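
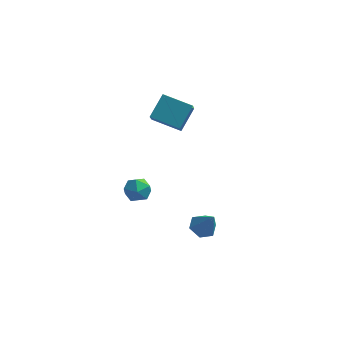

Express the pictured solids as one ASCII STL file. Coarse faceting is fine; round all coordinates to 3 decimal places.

solid 
facet normal -0.698 0.074 0.712
outer loop
vertex -3.692 -0.063 1.182
vertex -3.735 -0.734 1.21
vertex -3.298 -0.409 1.604
endloop
endfacet
facet normal -0.245 0.625 0.741
outer loop
vertex -3.692 -0.063 1.182
vertex -3.298 -0.409 1.604
vertex -3.044 0.106 1.254
endloop
endfacet
facet normal -0.262 0.959 0.109
outer loop
vertex -3.692 -0.063 1.182
vertex -3.044 0.106 1.254
vertex -3.325 0.099 0.642
endloop
endfacet
facet normal -0.726 0.614 -0.310
outer loop
vertex -3.692 -0.063 1.182
vertex -3.325 0.099 0.642
vertex -3.752 -0.42 0.615
endloop
endfacet
facet normal -0.996 0.066 0.064
outer loop
vertex -3.692 -0.063 1.182
vertex -3.752 -0.42 0.615
vertex -3.735 -0.734 1.21
endloop
endfacet
facet normal 0.412 0.364 0.835
outer loop
vertex -3.044 0.106 1.254
vertex -3.298 -0.409 1.604
vertex -2.688 -0.46 1.325
endloop
endfacet
facet normal -0.320 -0.526 0.788
outer loop
vertex -3.298 -0.409 1.604
vertex -3.735 -0.734 1.21
vertex -3.115 -0.979 1.298
endloop
endfacet
facet normal -0.802 -0.537 -0.261
outer loop
vertex -3.735 -0.734 1.21
vertex -3.752 -0.42 0.615
vertex -3.396 -0.986 0.686
endloop
endfacet
facet normal -0.366 0.346 -0.864
outer loop
vertex -3.752 -0.42 0.615
vertex -3.325 0.099 0.642
vertex -3.142 -0.471 0.336
endloop
endfacet
facet normal 0.384 0.904 -0.187
outer loop
vertex -3.325 0.099 0.642
vertex -3.044 0.106 1.254
vertex -2.705 -0.146 0.73
endloop
endfacet
facet normal 0.726 -0.614 0.310
outer loop
vertex -2.748 -0.817 0.758
vertex -2.688 -0.46 1.325
vertex -3.115 -0.979 1.298
endloop
endfacet
facet normal 0.262 -0.959 -0.109
outer loop
vertex -2.748 -0.817 0.758
vertex -3.115 -0.979 1.298
vertex -3.396 -0.986 0.686
endloop
endfacet
facet normal 0.245 -0.625 -0.741
outer loop
vertex -2.748 -0.817 0.758
vertex -3.396 -0.986 0.686
vertex -3.142 -0.471 0.336
endloop
endfacet
facet normal 0.698 -0.074 -0.712
outer loop
vertex -2.748 -0.817 0.758
vertex -3.142 -0.471 0.336
vertex -2.705 -0.146 0.73
endloop
endfacet
facet normal 0.996 -0.066 -0.064
outer loop
vertex -2.748 -0.817 0.758
vertex -2.705 -0.146 0.73
vertex -2.688 -0.46 1.325
endloop
endfacet
facet normal 0.366 -0.346 0.864
outer loop
vertex -3.115 -0.979 1.298
vertex -2.688 -0.46 1.325
vertex -3.298 -0.409 1.604
endloop
endfacet
facet normal -0.384 -0.904 0.187
outer loop
vertex -3.396 -0.986 0.686
vertex -3.115 -0.979 1.298
vertex -3.735 -0.734 1.21
endloop
endfacet
facet normal -0.412 -0.364 -0.835
outer loop
vertex -3.142 -0.471 0.336
vertex -3.396 -0.986 0.686
vertex -3.752 -0.42 0.615
endloop
endfacet
facet normal 0.320 0.526 -0.788
outer loop
vertex -2.705 -0.146 0.73
vertex -3.142 -0.471 0.336
vertex -3.325 0.099 0.642
endloop
endfacet
facet normal 0.802 0.537 0.261
outer loop
vertex -2.688 -0.46 1.325
vertex -2.705 -0.146 0.73
vertex -3.044 0.106 1.254
endloop
endfacet
facet normal -0.946 0.162 0.280
outer loop
vertex -2.75 2.883 4.574
vertex -2.874 3.938 3.543
vertex -3.15 2.01 3.729
endloop
endfacet
facet normal 0.084 -0.713 0.697
outer loop
vertex -1.826 1.782 3.337
vertex -2.75 2.883 4.574
vertex -3.15 2.01 3.729
endloop
endfacet
facet normal -0.946 0.163 0.281
outer loop
vertex -3.15 2.01 3.729
vertex -2.874 3.938 3.543
vertex -3.275 3.064 2.698
endloop
endfacet
facet normal -0.313 -0.683 -0.660
outer loop
vertex -3.275 3.064 2.698
vertex -1.826 1.782 3.337
vertex -3.15 2.01 3.729
endloop
endfacet
facet normal 0.313 0.682 0.661
outer loop
vertex -2.75 2.883 4.574
vertex -1.55 3.71 3.151
vertex -2.874 3.938 3.543
endloop
endfacet
facet normal 0.084 -0.712 0.697
outer loop
vertex -1.425 2.656 4.182
vertex -2.75 2.883 4.574
vertex -1.826 1.782 3.337
endloop
endfacet
facet normal 0.312 0.683 0.660
outer loop
vertex -1.425 2.656 4.182
vertex -1.55 3.71 3.151
vertex -2.75 2.883 4.574
endloop
endfacet
facet normal -0.084 0.712 -0.697
outer loop
vertex -2.874 3.938 3.543
vertex -1.55 3.71 3.151
vertex -3.275 3.064 2.698
endloop
endfacet
facet normal -0.312 -0.682 -0.661
outer loop
vertex -1.95 2.837 2.306
vertex -1.826 1.782 3.337
vertex -3.275 3.064 2.698
endloop
endfacet
facet normal -0.084 0.713 -0.696
outer loop
vertex -3.275 3.064 2.698
vertex -1.55 3.71 3.151
vertex -1.95 2.837 2.306
endloop
endfacet
facet normal 0.946 -0.163 -0.280
outer loop
vertex -1.95 2.837 2.306
vertex -1.425 2.656 4.182
vertex -1.826 1.782 3.337
endloop
endfacet
facet normal 0.946 -0.162 -0.280
outer loop
vertex -1.55 3.71 3.151
vertex -1.425 2.656 4.182
vertex -1.95 2.837 2.306
endloop
endfacet
facet normal -0.429 0.295 -0.854
outer loop
vertex -0.151 1.108 -2.305
vertex -0.662 0.747 -2.173
vertex -0.64 1.355 -1.974
endloop
endfacet
facet normal 0.613 0.684 0.396
outer loop
vertex -0.151 1.108 -2.305
vertex -0.64 1.355 -1.974
vertex -0.118 0.373 -1.087
endloop
endfacet
facet normal -0.429 0.295 -0.854
outer loop
vertex -0.64 1.355 -1.974
vertex -0.662 0.747 -2.173
vertex -1.151 0.994 -1.842
endloop
endfacet
facet normal -0.215 0.589 0.779
outer loop
vertex -0.64 1.355 -1.974
vertex -1.151 0.994 -1.842
vertex -0.118 0.373 -1.087
endloop
endfacet
facet normal -0.430 0.294 -0.854
outer loop
vertex -1.151 0.994 -1.842
vertex -0.662 0.747 -2.173
vertex -1.174 0.385 -2.04
endloop
endfacet
facet normal -0.656 -0.211 0.725
outer loop
vertex -1.151 0.994 -1.842
vertex -1.174 0.385 -2.04
vertex -0.118 0.373 -1.087
endloop
endfacet
facet normal -0.429 0.294 -0.854
outer loop
vertex -1.174 0.385 -2.04
vertex -0.662 0.747 -2.173
vertex -0.684 0.139 -2.371
endloop
endfacet
facet normal -0.269 -0.920 0.286
outer loop
vertex -1.174 0.385 -2.04
vertex -0.684 0.139 -2.371
vertex -0.118 0.373 -1.087
endloop
endfacet
facet normal -0.428 0.294 -0.855
outer loop
vertex -0.684 0.139 -2.371
vertex -0.662 0.747 -2.173
vertex -0.173 0.5 -2.503
endloop
endfacet
facet normal 0.558 -0.824 -0.096
outer loop
vertex -0.684 0.139 -2.371
vertex -0.173 0.5 -2.503
vertex -0.118 0.373 -1.087
endloop
endfacet
facet normal -0.428 0.294 -0.855
outer loop
vertex -0.173 0.5 -2.503
vertex -0.662 0.747 -2.173
vertex -0.151 1.108 -2.305
endloop
endfacet
facet normal 0.999 -0.023 -0.041
outer loop
vertex -0.173 0.5 -2.503
vertex -0.151 1.108 -2.305
vertex -0.118 0.373 -1.087
endloop
endfacet

endsolid


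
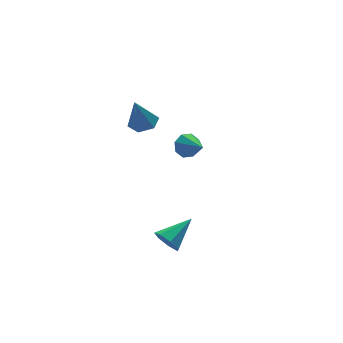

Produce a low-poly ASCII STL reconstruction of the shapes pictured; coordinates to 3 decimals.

solid 
facet normal -0.867 -0.208 -0.453
outer loop
vertex -1.127 -3.568 -2.751
vertex -1.425 -3.913 -2.022
vertex -1.48 -3.099 -2.291
endloop
endfacet
facet normal 0.465 0.773 -0.431
outer loop
vertex -1.127 -3.568 -2.751
vertex -1.48 -3.099 -2.291
vertex 0.265 -3.507 -1.138
endloop
endfacet
facet normal -0.867 -0.208 -0.453
outer loop
vertex -1.48 -3.099 -2.291
vertex -1.425 -3.913 -2.022
vertex -1.792 -3.242 -1.629
endloop
endfacet
facet normal 0.067 0.968 0.241
outer loop
vertex -1.48 -3.099 -2.291
vertex -1.792 -3.242 -1.629
vertex 0.265 -3.507 -1.138
endloop
endfacet
facet normal -0.867 -0.209 -0.452
outer loop
vertex -1.792 -3.242 -1.629
vertex -1.425 -3.913 -2.022
vertex -1.827 -3.891 -1.262
endloop
endfacet
facet normal -0.141 0.493 0.858
outer loop
vertex -1.792 -3.242 -1.629
vertex -1.827 -3.891 -1.262
vertex 0.265 -3.507 -1.138
endloop
endfacet
facet normal -0.867 -0.208 -0.453
outer loop
vertex -1.827 -3.891 -1.262
vertex -1.425 -3.913 -2.022
vertex -1.56 -4.557 -1.468
endloop
endfacet
facet normal -0.002 -0.296 0.955
outer loop
vertex -1.827 -3.891 -1.262
vertex -1.56 -4.557 -1.468
vertex 0.265 -3.507 -1.138
endloop
endfacet
facet normal -0.867 -0.208 -0.453
outer loop
vertex -1.56 -4.557 -1.468
vertex -1.425 -3.913 -2.022
vertex -1.191 -4.738 -2.09
endloop
endfacet
facet normal 0.379 -0.803 0.459
outer loop
vertex -1.56 -4.557 -1.468
vertex -1.191 -4.738 -2.09
vertex 0.265 -3.507 -1.138
endloop
endfacet
facet normal -0.867 -0.209 -0.453
outer loop
vertex -1.191 -4.738 -2.09
vertex -1.425 -3.913 -2.022
vertex -0.998 -4.298 -2.662
endloop
endfacet
facet normal 0.716 -0.649 -0.257
outer loop
vertex -1.191 -4.738 -2.09
vertex -0.998 -4.298 -2.662
vertex 0.265 -3.507 -1.138
endloop
endfacet
facet normal -0.867 -0.208 -0.453
outer loop
vertex -0.998 -4.298 -2.662
vertex -1.425 -3.913 -2.022
vertex -1.127 -3.568 -2.751
endloop
endfacet
facet normal 0.755 0.054 -0.654
outer loop
vertex -0.998 -4.298 -2.662
vertex -1.127 -3.568 -2.751
vertex 0.265 -3.507 -1.138
endloop
endfacet
facet normal 0.291 0.046 -0.956
outer loop
vertex 1.723 3.893 1.976
vertex 1.087 3.295 1.754
vertex 0.902 4.176 1.74
endloop
endfacet
facet normal 0.162 0.865 0.474
outer loop
vertex 1.723 3.893 1.976
vertex 0.902 4.176 1.74
vertex 0.513 3.205 3.646
endloop
endfacet
facet normal 0.291 0.046 -0.956
outer loop
vertex 0.902 4.176 1.74
vertex 1.087 3.295 1.754
vertex 0.266 3.579 1.518
endloop
endfacet
facet normal -0.707 0.678 0.201
outer loop
vertex 0.902 4.176 1.74
vertex 0.266 3.579 1.518
vertex 0.513 3.205 3.646
endloop
endfacet
facet normal 0.291 0.046 -0.956
outer loop
vertex 0.266 3.579 1.518
vertex 1.087 3.295 1.754
vertex 0.452 2.698 1.532
endloop
endfacet
facet normal -0.976 -0.205 0.077
outer loop
vertex 0.266 3.579 1.518
vertex 0.452 2.698 1.532
vertex 0.513 3.205 3.646
endloop
endfacet
facet normal 0.291 0.046 -0.956
outer loop
vertex 0.452 2.698 1.532
vertex 1.087 3.295 1.754
vertex 1.273 2.415 1.768
endloop
endfacet
facet normal -0.375 -0.899 0.226
outer loop
vertex 0.452 2.698 1.532
vertex 1.273 2.415 1.768
vertex 0.513 3.205 3.646
endloop
endfacet
facet normal 0.290 0.046 -0.956
outer loop
vertex 1.273 2.415 1.768
vertex 1.087 3.295 1.754
vertex 1.908 3.012 1.989
endloop
endfacet
facet normal 0.495 -0.711 0.499
outer loop
vertex 1.273 2.415 1.768
vertex 1.908 3.012 1.989
vertex 0.513 3.205 3.646
endloop
endfacet
facet normal 0.290 0.047 -0.956
outer loop
vertex 1.908 3.012 1.989
vertex 1.087 3.295 1.754
vertex 1.723 3.893 1.976
endloop
endfacet
facet normal 0.764 0.170 0.623
outer loop
vertex 1.908 3.012 1.989
vertex 1.723 3.893 1.976
vertex 0.513 3.205 3.646
endloop
endfacet
facet normal -0.068 0.878 -0.474
outer loop
vertex 3.747 2.7 0.192
vertex 3.29 2.344 -0.402
vertex 3.125 2.72 0.319
endloop
endfacet
facet normal 0.202 0.083 0.976
outer loop
vertex 3.747 2.7 0.192
vertex 3.125 2.72 0.319
vertex 3.41 0.816 0.422
endloop
endfacet
facet normal -0.070 0.878 -0.474
outer loop
vertex 3.125 2.72 0.319
vertex 3.29 2.344 -0.402
vertex 2.599 2.519 0.024
endloop
endfacet
facet normal -0.482 -0.025 0.876
outer loop
vertex 3.125 2.72 0.319
vertex 2.599 2.519 0.024
vertex 3.41 0.816 0.422
endloop
endfacet
facet normal -0.070 0.878 -0.474
outer loop
vertex 2.599 2.519 0.024
vertex 3.29 2.344 -0.402
vertex 2.478 2.216 -0.52
endloop
endfacet
facet normal -0.868 -0.326 0.375
outer loop
vertex 2.599 2.519 0.024
vertex 2.478 2.216 -0.52
vertex 3.41 0.816 0.422
endloop
endfacet
facet normal -0.069 0.878 -0.474
outer loop
vertex 2.478 2.216 -0.52
vertex 3.29 2.344 -0.402
vertex 2.832 1.987 -0.996
endloop
endfacet
facet normal -0.730 -0.643 -0.233
outer loop
vertex 2.478 2.216 -0.52
vertex 2.832 1.987 -0.996
vertex 3.41 0.816 0.422
endloop
endfacet
facet normal -0.070 0.878 -0.474
outer loop
vertex 2.832 1.987 -0.996
vertex 3.29 2.344 -0.402
vertex 3.454 1.968 -1.123
endloop
endfacet
facet normal -0.145 -0.791 -0.594
outer loop
vertex 2.832 1.987 -0.996
vertex 3.454 1.968 -1.123
vertex 3.41 0.816 0.422
endloop
endfacet
facet normal -0.069 0.878 -0.474
outer loop
vertex 3.454 1.968 -1.123
vertex 3.29 2.344 -0.402
vertex 3.98 2.168 -0.829
endloop
endfacet
facet normal 0.536 -0.684 -0.495
outer loop
vertex 3.454 1.968 -1.123
vertex 3.98 2.168 -0.829
vertex 3.41 0.816 0.422
endloop
endfacet
facet normal -0.070 0.878 -0.474
outer loop
vertex 3.98 2.168 -0.829
vertex 3.29 2.344 -0.402
vertex 4.101 2.472 -0.284
endloop
endfacet
facet normal 0.924 -0.382 0.008
outer loop
vertex 3.98 2.168 -0.829
vertex 4.101 2.472 -0.284
vertex 3.41 0.816 0.422
endloop
endfacet
facet normal -0.070 0.878 -0.473
outer loop
vertex 4.101 2.472 -0.284
vertex 3.29 2.344 -0.402
vertex 3.747 2.7 0.192
endloop
endfacet
facet normal 0.785 -0.065 0.615
outer loop
vertex 4.101 2.472 -0.284
vertex 3.747 2.7 0.192
vertex 3.41 0.816 0.422
endloop
endfacet

endsolid


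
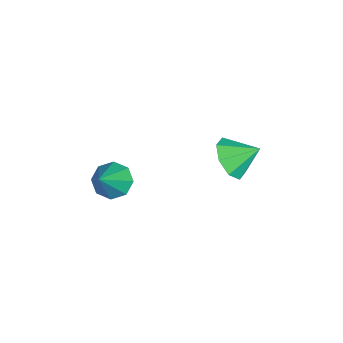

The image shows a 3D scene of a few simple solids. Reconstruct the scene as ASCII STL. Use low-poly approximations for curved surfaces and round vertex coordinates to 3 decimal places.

solid 
facet normal -0.648 0.204 -0.734
outer loop
vertex 1.578 -2.775 0.763
vertex 1.01 -3.373 1.098
vertex 1.15 -2.502 1.217
endloop
endfacet
facet normal 0.635 0.760 0.141
outer loop
vertex 1.578 -2.775 0.763
vertex 1.15 -2.502 1.217
vertex 2.39 -3.807 2.662
endloop
endfacet
facet normal -0.648 0.204 -0.734
outer loop
vertex 1.15 -2.502 1.217
vertex 1.01 -3.373 1.098
vertex 0.64 -2.739 1.601
endloop
endfacet
facet normal 0.102 0.780 0.617
outer loop
vertex 1.15 -2.502 1.217
vertex 0.64 -2.739 1.601
vertex 2.39 -3.807 2.662
endloop
endfacet
facet normal -0.648 0.204 -0.734
outer loop
vertex 0.64 -2.739 1.601
vertex 1.01 -3.373 1.098
vertex 0.347 -3.347 1.691
endloop
endfacet
facet normal -0.353 0.301 0.886
outer loop
vertex 0.64 -2.739 1.601
vertex 0.347 -3.347 1.691
vertex 2.39 -3.807 2.662
endloop
endfacet
facet normal -0.648 0.205 -0.734
outer loop
vertex 0.347 -3.347 1.691
vertex 1.01 -3.373 1.098
vertex 0.442 -3.971 1.433
endloop
endfacet
facet normal -0.465 -0.398 0.791
outer loop
vertex 0.347 -3.347 1.691
vertex 0.442 -3.971 1.433
vertex 2.39 -3.807 2.662
endloop
endfacet
facet normal -0.648 0.204 -0.734
outer loop
vertex 0.442 -3.971 1.433
vertex 1.01 -3.373 1.098
vertex 0.871 -4.244 0.979
endloop
endfacet
facet normal -0.168 -0.907 0.387
outer loop
vertex 0.442 -3.971 1.433
vertex 0.871 -4.244 0.979
vertex 2.39 -3.807 2.662
endloop
endfacet
facet normal -0.648 0.204 -0.734
outer loop
vertex 0.871 -4.244 0.979
vertex 1.01 -3.373 1.098
vertex 1.381 -4.007 0.595
endloop
endfacet
facet normal 0.364 -0.927 -0.088
outer loop
vertex 0.871 -4.244 0.979
vertex 1.381 -4.007 0.595
vertex 2.39 -3.807 2.662
endloop
endfacet
facet normal -0.647 0.204 -0.735
outer loop
vertex 1.381 -4.007 0.595
vertex 1.01 -3.373 1.098
vertex 1.674 -3.399 0.506
endloop
endfacet
facet normal 0.820 -0.447 -0.357
outer loop
vertex 1.381 -4.007 0.595
vertex 1.674 -3.399 0.506
vertex 2.39 -3.807 2.662
endloop
endfacet
facet normal -0.647 0.203 -0.735
outer loop
vertex 1.674 -3.399 0.506
vertex 1.01 -3.373 1.098
vertex 1.578 -2.775 0.763
endloop
endfacet
facet normal 0.932 0.251 -0.262
outer loop
vertex 1.674 -3.399 0.506
vertex 1.578 -2.775 0.763
vertex 2.39 -3.807 2.662
endloop
endfacet
facet normal -0.066 -0.814 -0.577
outer loop
vertex 0.009 1.341 0.576
vertex -1.068 1.426 0.579
vertex -0.274 1.805 -0.047
endloop
endfacet
facet normal 0.811 0.582 0.065
outer loop
vertex 0.009 1.341 0.576
vertex -0.274 1.805 -0.047
vertex -0.972 2.614 1.421
endloop
endfacet
facet normal -0.066 -0.814 -0.577
outer loop
vertex -0.274 1.805 -0.047
vertex -1.068 1.426 0.579
vertex -1.022 2.047 -0.303
endloop
endfacet
facet normal 0.385 0.873 -0.298
outer loop
vertex -0.274 1.805 -0.047
vertex -1.022 2.047 -0.303
vertex -0.972 2.614 1.421
endloop
endfacet
facet normal -0.064 -0.814 -0.577
outer loop
vertex -1.022 2.047 -0.303
vertex -1.068 1.426 0.579
vertex -1.797 1.924 -0.043
endloop
endfacet
facet normal -0.246 0.923 -0.296
outer loop
vertex -1.022 2.047 -0.303
vertex -1.797 1.924 -0.043
vertex -0.972 2.614 1.421
endloop
endfacet
facet normal -0.065 -0.815 -0.576
outer loop
vertex -1.797 1.924 -0.043
vertex -1.068 1.426 0.579
vertex -2.144 1.51 0.582
endloop
endfacet
facet normal -0.710 0.701 0.070
outer loop
vertex -1.797 1.924 -0.043
vertex -2.144 1.51 0.582
vertex -0.972 2.614 1.421
endloop
endfacet
facet normal -0.065 -0.814 -0.577
outer loop
vertex -2.144 1.51 0.582
vertex -1.068 1.426 0.579
vertex -1.862 1.046 1.205
endloop
endfacet
facet normal -0.737 0.338 0.585
outer loop
vertex -2.144 1.51 0.582
vertex -1.862 1.046 1.205
vertex -0.972 2.614 1.421
endloop
endfacet
facet normal -0.066 -0.814 -0.577
outer loop
vertex -1.862 1.046 1.205
vertex -1.068 1.426 0.579
vertex -1.114 0.804 1.461
endloop
endfacet
facet normal -0.310 0.045 0.950
outer loop
vertex -1.862 1.046 1.205
vertex -1.114 0.804 1.461
vertex -0.972 2.614 1.421
endloop
endfacet
facet normal -0.065 -0.814 -0.577
outer loop
vertex -1.114 0.804 1.461
vertex -1.068 1.426 0.579
vertex -0.339 0.927 1.2
endloop
endfacet
facet normal 0.320 -0.004 0.947
outer loop
vertex -1.114 0.804 1.461
vertex -0.339 0.927 1.2
vertex -0.972 2.614 1.421
endloop
endfacet
facet normal -0.066 -0.814 -0.577
outer loop
vertex -0.339 0.927 1.2
vertex -1.068 1.426 0.579
vertex 0.009 1.341 0.576
endloop
endfacet
facet normal 0.784 0.218 0.582
outer loop
vertex -0.339 0.927 1.2
vertex 0.009 1.341 0.576
vertex -0.972 2.614 1.421
endloop
endfacet

endsolid


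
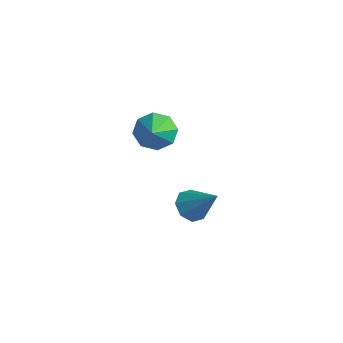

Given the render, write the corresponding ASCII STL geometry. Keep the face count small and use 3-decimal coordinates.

solid 
facet normal -0.675 -0.211 -0.707
outer loop
vertex 1.788 -1.045 2.129
vertex 1.229 -1.267 2.729
vertex 1.424 -0.544 2.327
endloop
endfacet
facet normal 0.704 0.636 -0.315
outer loop
vertex 1.788 -1.045 2.129
vertex 1.424 -0.544 2.327
vertex 2.491 -0.873 4.051
endloop
endfacet
facet normal -0.676 -0.211 -0.706
outer loop
vertex 1.424 -0.544 2.327
vertex 1.229 -1.267 2.729
vertex 0.946 -0.466 2.761
endloop
endfacet
facet normal 0.210 0.976 0.056
outer loop
vertex 1.424 -0.544 2.327
vertex 0.946 -0.466 2.761
vertex 2.491 -0.873 4.051
endloop
endfacet
facet normal -0.675 -0.210 -0.707
outer loop
vertex 0.946 -0.466 2.761
vertex 1.229 -1.267 2.729
vertex 0.633 -0.857 3.176
endloop
endfacet
facet normal -0.254 0.792 0.555
outer loop
vertex 0.946 -0.466 2.761
vertex 0.633 -0.857 3.176
vertex 2.491 -0.873 4.051
endloop
endfacet
facet normal -0.675 -0.210 -0.707
outer loop
vertex 0.633 -0.857 3.176
vertex 1.229 -1.267 2.729
vertex 0.669 -1.488 3.329
endloop
endfacet
facet normal -0.417 0.192 0.889
outer loop
vertex 0.633 -0.857 3.176
vertex 0.669 -1.488 3.329
vertex 2.491 -0.873 4.051
endloop
endfacet
facet normal -0.675 -0.210 -0.707
outer loop
vertex 0.669 -1.488 3.329
vertex 1.229 -1.267 2.729
vertex 1.033 -1.99 3.131
endloop
endfacet
facet normal -0.182 -0.472 0.862
outer loop
vertex 0.669 -1.488 3.329
vertex 1.033 -1.99 3.131
vertex 2.491 -0.873 4.051
endloop
endfacet
facet normal -0.675 -0.210 -0.707
outer loop
vertex 1.033 -1.99 3.131
vertex 1.229 -1.267 2.729
vertex 1.512 -2.068 2.697
endloop
endfacet
facet normal 0.313 -0.813 0.491
outer loop
vertex 1.033 -1.99 3.131
vertex 1.512 -2.068 2.697
vertex 2.491 -0.873 4.051
endloop
endfacet
facet normal -0.675 -0.210 -0.707
outer loop
vertex 1.512 -2.068 2.697
vertex 1.229 -1.267 2.729
vertex 1.825 -1.676 2.282
endloop
endfacet
facet normal 0.778 -0.629 -0.007
outer loop
vertex 1.512 -2.068 2.697
vertex 1.825 -1.676 2.282
vertex 2.491 -0.873 4.051
endloop
endfacet
facet normal -0.675 -0.211 -0.707
outer loop
vertex 1.825 -1.676 2.282
vertex 1.229 -1.267 2.729
vertex 1.788 -1.045 2.129
endloop
endfacet
facet normal 0.940 -0.028 -0.341
outer loop
vertex 1.825 -1.676 2.282
vertex 1.788 -1.045 2.129
vertex 2.491 -0.873 4.051
endloop
endfacet
facet normal -0.605 0.553 -0.573
outer loop
vertex -3.432 0.393 2.552
vertex -3.971 0.667 3.386
vertex -3.153 1.049 2.89
endloop
endfacet
facet normal 0.918 -0.222 -0.327
outer loop
vertex -3.432 0.393 2.552
vertex -3.153 1.049 2.89
vertex -2.949 -0.267 4.354
endloop
endfacet
facet normal -0.605 0.552 -0.573
outer loop
vertex -3.153 1.049 2.89
vertex -3.971 0.667 3.386
vertex -3.354 1.481 3.518
endloop
endfacet
facet normal 0.954 0.276 0.115
outer loop
vertex -3.153 1.049 2.89
vertex -3.354 1.481 3.518
vertex -2.949 -0.267 4.354
endloop
endfacet
facet normal -0.605 0.552 -0.574
outer loop
vertex -3.354 1.481 3.518
vertex -3.971 0.667 3.386
vertex -3.917 1.436 4.069
endloop
endfacet
facet normal 0.605 0.453 0.655
outer loop
vertex -3.354 1.481 3.518
vertex -3.917 1.436 4.069
vertex -2.949 -0.267 4.354
endloop
endfacet
facet normal -0.606 0.552 -0.573
outer loop
vertex -3.917 1.436 4.069
vertex -3.971 0.667 3.386
vertex -4.511 0.94 4.219
endloop
endfacet
facet normal 0.075 0.206 0.976
outer loop
vertex -3.917 1.436 4.069
vertex -4.511 0.94 4.219
vertex -2.949 -0.267 4.354
endloop
endfacet
facet normal -0.604 0.553 -0.573
outer loop
vertex -4.511 0.94 4.219
vertex -3.971 0.667 3.386
vertex -4.79 0.285 3.881
endloop
endfacet
facet normal -0.325 -0.321 0.890
outer loop
vertex -4.511 0.94 4.219
vertex -4.79 0.285 3.881
vertex -2.949 -0.267 4.354
endloop
endfacet
facet normal -0.605 0.553 -0.574
outer loop
vertex -4.79 0.285 3.881
vertex -3.971 0.667 3.386
vertex -4.589 -0.147 3.253
endloop
endfacet
facet normal -0.360 -0.818 0.448
outer loop
vertex -4.79 0.285 3.881
vertex -4.589 -0.147 3.253
vertex -2.949 -0.267 4.354
endloop
endfacet
facet normal -0.605 0.553 -0.574
outer loop
vertex -4.589 -0.147 3.253
vertex -3.971 0.667 3.386
vertex -4.026 -0.102 2.703
endloop
endfacet
facet normal -0.011 -0.996 -0.092
outer loop
vertex -4.589 -0.147 3.253
vertex -4.026 -0.102 2.703
vertex -2.949 -0.267 4.354
endloop
endfacet
facet normal -0.606 0.552 -0.573
outer loop
vertex -4.026 -0.102 2.703
vertex -3.971 0.667 3.386
vertex -3.432 0.393 2.552
endloop
endfacet
facet normal 0.519 -0.748 -0.413
outer loop
vertex -4.026 -0.102 2.703
vertex -3.432 0.393 2.552
vertex -2.949 -0.267 4.354
endloop
endfacet

endsolid


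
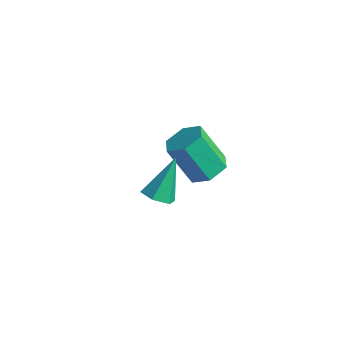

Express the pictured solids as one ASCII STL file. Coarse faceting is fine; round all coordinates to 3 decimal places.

solid 
facet normal 0.029 -0.600 -0.799
outer loop
vertex 0.807 -2.705 -0.407
vertex 0.176 -2.592 -0.515
vertex 0.626 -2.209 -0.786
endloop
endfacet
facet normal 0.904 0.413 0.109
outer loop
vertex 0.807 -2.705 -0.407
vertex 0.626 -2.209 -0.786
vertex 0.124 -1.548 0.875
endloop
endfacet
facet normal 0.030 -0.601 -0.799
outer loop
vertex 0.626 -2.209 -0.786
vertex 0.176 -2.592 -0.515
vertex -0.006 -2.097 -0.894
endloop
endfacet
facet normal 0.216 0.928 -0.304
outer loop
vertex 0.626 -2.209 -0.786
vertex -0.006 -2.097 -0.894
vertex 0.124 -1.548 0.875
endloop
endfacet
facet normal 0.030 -0.601 -0.799
outer loop
vertex -0.006 -2.097 -0.894
vertex 0.176 -2.592 -0.515
vertex -0.455 -2.48 -0.623
endloop
endfacet
facet normal -0.696 0.699 -0.166
outer loop
vertex -0.006 -2.097 -0.894
vertex -0.455 -2.48 -0.623
vertex 0.124 -1.548 0.875
endloop
endfacet
facet normal 0.030 -0.600 -0.800
outer loop
vertex -0.455 -2.48 -0.623
vertex 0.176 -2.592 -0.515
vertex -0.273 -2.976 -0.244
endloop
endfacet
facet normal -0.922 -0.045 0.384
outer loop
vertex -0.455 -2.48 -0.623
vertex -0.273 -2.976 -0.244
vertex 0.124 -1.548 0.875
endloop
endfacet
facet normal 0.030 -0.600 -0.800
outer loop
vertex -0.273 -2.976 -0.244
vertex 0.176 -2.592 -0.515
vertex 0.358 -3.088 -0.136
endloop
endfacet
facet normal -0.235 -0.558 0.796
outer loop
vertex -0.273 -2.976 -0.244
vertex 0.358 -3.088 -0.136
vertex 0.124 -1.548 0.875
endloop
endfacet
facet normal 0.029 -0.600 -0.799
outer loop
vertex 0.358 -3.088 -0.136
vertex 0.176 -2.592 -0.515
vertex 0.807 -2.705 -0.407
endloop
endfacet
facet normal 0.678 -0.329 0.658
outer loop
vertex 0.358 -3.088 -0.136
vertex 0.807 -2.705 -0.407
vertex 0.124 -1.548 0.875
endloop
endfacet
facet normal 0.526 0.162 -0.835
outer loop
vertex -0.681 2.314 -3.615
vertex -1.364 2.119 -4.083
vertex -1.229 2.923 -3.842
endloop
endfacet
facet normal 0.555 0.679 0.480
outer loop
vertex -0.681 2.314 -3.615
vertex -1.229 2.923 -3.842
vertex -1.653 2.016 -2.07
endloop
endfacet
facet normal 0.555 0.679 0.480
outer loop
vertex -1.653 2.016 -2.07
vertex -1.229 2.923 -3.842
vertex -2.201 2.625 -2.297
endloop
endfacet
facet normal -0.525 -0.161 0.836
outer loop
vertex -1.653 2.016 -2.07
vertex -2.201 2.625 -2.297
vertex -2.336 1.821 -2.537
endloop
endfacet
facet normal 0.526 0.162 -0.835
outer loop
vertex -1.229 2.923 -3.842
vertex -1.364 2.119 -4.083
vertex -1.912 2.728 -4.31
endloop
endfacet
facet normal -0.280 0.960 0.009
outer loop
vertex -1.229 2.923 -3.842
vertex -1.912 2.728 -4.31
vertex -2.201 2.625 -2.297
endloop
endfacet
facet normal -0.280 0.960 0.009
outer loop
vertex -2.201 2.625 -2.297
vertex -1.912 2.728 -4.31
vertex -2.884 2.43 -2.764
endloop
endfacet
facet normal -0.525 -0.161 0.836
outer loop
vertex -2.201 2.625 -2.297
vertex -2.884 2.43 -2.764
vertex -2.336 1.821 -2.537
endloop
endfacet
facet normal 0.525 0.161 -0.836
outer loop
vertex -1.912 2.728 -4.31
vertex -1.364 2.119 -4.083
vertex -2.047 1.924 -4.55
endloop
endfacet
facet normal -0.836 0.281 -0.471
outer loop
vertex -1.912 2.728 -4.31
vertex -2.047 1.924 -4.55
vertex -2.884 2.43 -2.764
endloop
endfacet
facet normal -0.836 0.282 -0.471
outer loop
vertex -2.884 2.43 -2.764
vertex -2.047 1.924 -4.55
vertex -3.019 1.626 -3.005
endloop
endfacet
facet normal -0.526 -0.162 0.835
outer loop
vertex -2.884 2.43 -2.764
vertex -3.019 1.626 -3.005
vertex -2.336 1.821 -2.537
endloop
endfacet
facet normal 0.525 0.161 -0.836
outer loop
vertex -2.047 1.924 -4.55
vertex -1.364 2.119 -4.083
vertex -1.499 1.315 -4.323
endloop
endfacet
facet normal -0.555 -0.679 -0.480
outer loop
vertex -2.047 1.924 -4.55
vertex -1.499 1.315 -4.323
vertex -3.019 1.626 -3.005
endloop
endfacet
facet normal -0.555 -0.679 -0.480
outer loop
vertex -3.019 1.626 -3.005
vertex -1.499 1.315 -4.323
vertex -2.471 1.017 -2.778
endloop
endfacet
facet normal -0.526 -0.162 0.835
outer loop
vertex -3.019 1.626 -3.005
vertex -2.471 1.017 -2.778
vertex -2.336 1.821 -2.537
endloop
endfacet
facet normal 0.525 0.161 -0.836
outer loop
vertex -1.499 1.315 -4.323
vertex -1.364 2.119 -4.083
vertex -0.816 1.51 -3.856
endloop
endfacet
facet normal 0.280 -0.960 -0.009
outer loop
vertex -1.499 1.315 -4.323
vertex -0.816 1.51 -3.856
vertex -2.471 1.017 -2.778
endloop
endfacet
facet normal 0.280 -0.960 -0.009
outer loop
vertex -2.471 1.017 -2.778
vertex -0.816 1.51 -3.856
vertex -1.788 1.212 -2.31
endloop
endfacet
facet normal -0.526 -0.162 0.835
outer loop
vertex -2.471 1.017 -2.778
vertex -1.788 1.212 -2.31
vertex -2.336 1.821 -2.537
endloop
endfacet
facet normal 0.526 0.162 -0.835
outer loop
vertex -0.816 1.51 -3.856
vertex -1.364 2.119 -4.083
vertex -0.681 2.314 -3.615
endloop
endfacet
facet normal 0.836 -0.282 0.471
outer loop
vertex -0.816 1.51 -3.856
vertex -0.681 2.314 -3.615
vertex -1.788 1.212 -2.31
endloop
endfacet
facet normal 0.836 -0.281 0.472
outer loop
vertex -1.788 1.212 -2.31
vertex -0.681 2.314 -3.615
vertex -1.653 2.016 -2.07
endloop
endfacet
facet normal -0.525 -0.161 0.836
outer loop
vertex -1.788 1.212 -2.31
vertex -1.653 2.016 -2.07
vertex -2.336 1.821 -2.537
endloop
endfacet

endsolid


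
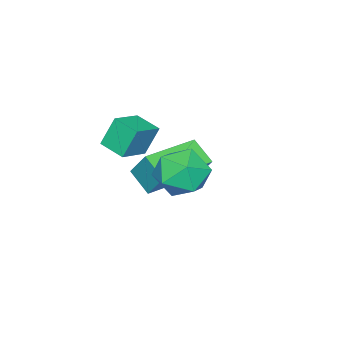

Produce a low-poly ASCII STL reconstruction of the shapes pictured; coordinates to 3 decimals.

solid 
facet normal -0.932 0.063 -0.356
outer loop
vertex -2.504 0.856 -0.758
vertex -2.376 1.696 -0.945
vertex -2.16 0.593 -1.704
endloop
endfacet
facet normal -0.148 -0.965 0.215
outer loop
vertex -1.144 0.524 -1.315
vertex -2.504 0.856 -0.758
vertex -2.16 0.593 -1.704
endloop
endfacet
facet normal -0.932 0.064 -0.357
outer loop
vertex -2.16 0.593 -1.704
vertex -2.376 1.696 -0.945
vertex -2.031 1.433 -1.891
endloop
endfacet
facet normal 0.331 -0.253 -0.909
outer loop
vertex -2.031 1.433 -1.891
vertex -1.144 0.524 -1.315
vertex -2.16 0.593 -1.704
endloop
endfacet
facet normal -0.331 0.253 0.909
outer loop
vertex -2.504 0.856 -0.758
vertex -1.36 1.627 -0.556
vertex -2.376 1.696 -0.945
endloop
endfacet
facet normal -0.148 -0.965 0.214
outer loop
vertex -1.489 0.787 -0.369
vertex -2.504 0.856 -0.758
vertex -1.144 0.524 -1.315
endloop
endfacet
facet normal -0.331 0.253 0.909
outer loop
vertex -1.489 0.787 -0.369
vertex -1.36 1.627 -0.556
vertex -2.504 0.856 -0.758
endloop
endfacet
facet normal 0.148 0.965 -0.215
outer loop
vertex -2.376 1.696 -0.945
vertex -1.36 1.627 -0.556
vertex -2.031 1.433 -1.891
endloop
endfacet
facet normal 0.331 -0.253 -0.909
outer loop
vertex -1.016 1.364 -1.502
vertex -1.144 0.524 -1.315
vertex -2.031 1.433 -1.891
endloop
endfacet
facet normal 0.148 0.965 -0.215
outer loop
vertex -2.031 1.433 -1.891
vertex -1.36 1.627 -0.556
vertex -1.016 1.364 -1.502
endloop
endfacet
facet normal 0.932 -0.062 0.357
outer loop
vertex -1.016 1.364 -1.502
vertex -1.489 0.787 -0.369
vertex -1.144 0.524 -1.315
endloop
endfacet
facet normal 0.932 -0.064 0.357
outer loop
vertex -1.36 1.627 -0.556
vertex -1.489 0.787 -0.369
vertex -1.016 1.364 -1.502
endloop
endfacet
facet normal -0.768 0.445 0.461
outer loop
vertex -1.008 4.293 -0.941
vertex -1.536 3.605 -1.157
vertex -1.081 3.594 -0.388
endloop
endfacet
facet normal -0.149 0.623 0.768
outer loop
vertex -1.008 4.293 -0.941
vertex -1.081 3.594 -0.388
vertex -0.282 3.966 -0.535
endloop
endfacet
facet normal 0.265 0.925 0.271
outer loop
vertex -1.008 4.293 -0.941
vertex -0.282 3.966 -0.535
vertex -0.243 4.207 -1.395
endloop
endfacet
facet normal -0.099 0.934 -0.343
outer loop
vertex -1.008 4.293 -0.941
vertex -0.243 4.207 -1.395
vertex -1.019 3.984 -1.779
endloop
endfacet
facet normal -0.738 0.637 -0.225
outer loop
vertex -1.008 4.293 -0.941
vertex -1.019 3.984 -1.779
vertex -1.536 3.605 -1.157
endloop
endfacet
facet normal 0.171 0.022 0.985
outer loop
vertex -0.282 3.966 -0.535
vertex -1.081 3.594 -0.388
vertex -0.361 3.076 -0.501
endloop
endfacet
facet normal -0.832 -0.265 0.488
outer loop
vertex -1.081 3.594 -0.388
vertex -1.536 3.605 -1.157
vertex -1.137 2.853 -0.885
endloop
endfacet
facet normal -0.782 0.046 -0.622
outer loop
vertex -1.536 3.605 -1.157
vertex -1.019 3.984 -1.779
vertex -1.098 3.094 -1.745
endloop
endfacet
facet normal 0.251 0.526 -0.813
outer loop
vertex -1.019 3.984 -1.779
vertex -0.243 4.207 -1.395
vertex -0.299 3.466 -1.892
endloop
endfacet
facet normal 0.840 0.511 0.181
outer loop
vertex -0.243 4.207 -1.395
vertex -0.282 3.966 -0.535
vertex 0.156 3.455 -1.123
endloop
endfacet
facet normal 0.099 -0.934 0.343
outer loop
vertex -0.372 2.767 -1.339
vertex -0.361 3.076 -0.501
vertex -1.137 2.853 -0.885
endloop
endfacet
facet normal -0.265 -0.925 -0.271
outer loop
vertex -0.372 2.767 -1.339
vertex -1.137 2.853 -0.885
vertex -1.098 3.094 -1.745
endloop
endfacet
facet normal 0.149 -0.623 -0.768
outer loop
vertex -0.372 2.767 -1.339
vertex -1.098 3.094 -1.745
vertex -0.299 3.466 -1.892
endloop
endfacet
facet normal 0.768 -0.445 -0.461
outer loop
vertex -0.372 2.767 -1.339
vertex -0.299 3.466 -1.892
vertex 0.156 3.455 -1.123
endloop
endfacet
facet normal 0.738 -0.637 0.225
outer loop
vertex -0.372 2.767 -1.339
vertex 0.156 3.455 -1.123
vertex -0.361 3.076 -0.501
endloop
endfacet
facet normal -0.251 -0.526 0.813
outer loop
vertex -1.137 2.853 -0.885
vertex -0.361 3.076 -0.501
vertex -1.081 3.594 -0.388
endloop
endfacet
facet normal -0.840 -0.511 -0.181
outer loop
vertex -1.098 3.094 -1.745
vertex -1.137 2.853 -0.885
vertex -1.536 3.605 -1.157
endloop
endfacet
facet normal -0.171 -0.022 -0.985
outer loop
vertex -0.299 3.466 -1.892
vertex -1.098 3.094 -1.745
vertex -1.019 3.984 -1.779
endloop
endfacet
facet normal 0.832 0.265 -0.488
outer loop
vertex 0.156 3.455 -1.123
vertex -0.299 3.466 -1.892
vertex -0.243 4.207 -1.395
endloop
endfacet
facet normal 0.782 -0.046 0.622
outer loop
vertex -0.361 3.076 -0.501
vertex 0.156 3.455 -1.123
vertex -0.282 3.966 -0.535
endloop
endfacet
facet normal -0.963 0.265 -0.056
outer loop
vertex -4.456 1.546 -2.601
vertex -4.21 2.325 -3.143
vertex -4.569 0.94 -3.524
endloop
endfacet
facet normal -0.250 -0.795 0.553
outer loop
vertex -2.73 0.435 -3.417
vertex -4.456 1.546 -2.601
vertex -4.569 0.94 -3.524
endloop
endfacet
facet normal -0.963 0.265 -0.056
outer loop
vertex -4.569 0.94 -3.524
vertex -4.21 2.325 -3.143
vertex -4.323 1.719 -4.066
endloop
endfacet
facet normal -0.102 -0.546 -0.831
outer loop
vertex -4.323 1.719 -4.066
vertex -2.73 0.435 -3.417
vertex -4.569 0.94 -3.524
endloop
endfacet
facet normal 0.102 0.546 0.831
outer loop
vertex -4.456 1.546 -2.601
vertex -2.371 1.82 -3.036
vertex -4.21 2.325 -3.143
endloop
endfacet
facet normal -0.250 -0.795 0.553
outer loop
vertex -2.617 1.041 -2.494
vertex -4.456 1.546 -2.601
vertex -2.73 0.435 -3.417
endloop
endfacet
facet normal 0.102 0.546 0.831
outer loop
vertex -2.617 1.041 -2.494
vertex -2.371 1.82 -3.036
vertex -4.456 1.546 -2.601
endloop
endfacet
facet normal 0.250 0.795 -0.553
outer loop
vertex -4.21 2.325 -3.143
vertex -2.371 1.82 -3.036
vertex -4.323 1.719 -4.066
endloop
endfacet
facet normal -0.102 -0.546 -0.831
outer loop
vertex -2.484 1.214 -3.959
vertex -2.73 0.435 -3.417
vertex -4.323 1.719 -4.066
endloop
endfacet
facet normal 0.250 0.795 -0.553
outer loop
vertex -4.323 1.719 -4.066
vertex -2.371 1.82 -3.036
vertex -2.484 1.214 -3.959
endloop
endfacet
facet normal 0.963 -0.265 0.056
outer loop
vertex -2.484 1.214 -3.959
vertex -2.617 1.041 -2.494
vertex -2.73 0.435 -3.417
endloop
endfacet
facet normal 0.963 -0.265 0.056
outer loop
vertex -2.371 1.82 -3.036
vertex -2.617 1.041 -2.494
vertex -2.484 1.214 -3.959
endloop
endfacet

endsolid


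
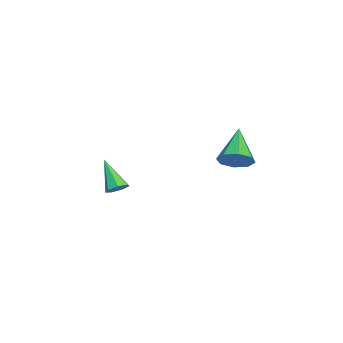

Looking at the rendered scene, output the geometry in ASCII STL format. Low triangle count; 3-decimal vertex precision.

solid 
facet normal 0.797 0.037 -0.602
outer loop
vertex 2.754 3.066 2.6
vertex 2.243 2.907 1.914
vertex 2.519 3.624 2.323
endloop
endfacet
facet normal 0.164 0.493 0.854
outer loop
vertex 2.754 3.066 2.6
vertex 2.519 3.624 2.323
vertex 0.617 2.833 3.146
endloop
endfacet
facet normal 0.797 0.037 -0.602
outer loop
vertex 2.519 3.624 2.323
vertex 2.243 2.907 1.914
vertex 2.122 3.762 1.806
endloop
endfacet
facet normal -0.202 0.896 0.394
outer loop
vertex 2.519 3.624 2.323
vertex 2.122 3.762 1.806
vertex 0.617 2.833 3.146
endloop
endfacet
facet normal 0.796 0.036 -0.605
outer loop
vertex 2.122 3.762 1.806
vertex 2.243 2.907 1.914
vertex 1.795 3.399 1.354
endloop
endfacet
facet normal -0.621 0.766 -0.166
outer loop
vertex 2.122 3.762 1.806
vertex 1.795 3.399 1.354
vertex 0.617 2.833 3.146
endloop
endfacet
facet normal 0.796 0.038 -0.604
outer loop
vertex 1.795 3.399 1.354
vertex 2.243 2.907 1.914
vertex 1.731 2.748 1.229
endloop
endfacet
facet normal -0.847 0.179 -0.500
outer loop
vertex 1.795 3.399 1.354
vertex 1.731 2.748 1.229
vertex 0.617 2.833 3.146
endloop
endfacet
facet normal 0.796 0.036 -0.604
outer loop
vertex 1.731 2.748 1.229
vertex 2.243 2.907 1.914
vertex 1.966 2.19 1.506
endloop
endfacet
facet normal -0.748 -0.520 -0.412
outer loop
vertex 1.731 2.748 1.229
vertex 1.966 2.19 1.506
vertex 0.617 2.833 3.146
endloop
endfacet
facet normal 0.797 0.035 -0.603
outer loop
vertex 1.966 2.19 1.506
vertex 2.243 2.907 1.914
vertex 2.363 2.052 2.023
endloop
endfacet
facet normal -0.382 -0.923 0.047
outer loop
vertex 1.966 2.19 1.506
vertex 2.363 2.052 2.023
vertex 0.617 2.833 3.146
endloop
endfacet
facet normal 0.796 0.035 -0.604
outer loop
vertex 2.363 2.052 2.023
vertex 2.243 2.907 1.914
vertex 2.69 2.415 2.475
endloop
endfacet
facet normal 0.037 -0.792 0.609
outer loop
vertex 2.363 2.052 2.023
vertex 2.69 2.415 2.475
vertex 0.617 2.833 3.146
endloop
endfacet
facet normal 0.797 0.037 -0.603
outer loop
vertex 2.69 2.415 2.475
vertex 2.243 2.907 1.914
vertex 2.754 3.066 2.6
endloop
endfacet
facet normal 0.263 -0.207 0.942
outer loop
vertex 2.69 2.415 2.475
vertex 2.754 3.066 2.6
vertex 0.617 2.833 3.146
endloop
endfacet
facet normal 0.535 0.434 -0.725
outer loop
vertex -0.546 -3.39 -1.921
vertex -1.024 -3.039 -2.064
vertex -0.576 -2.927 -1.666
endloop
endfacet
facet normal 0.660 -0.329 0.676
outer loop
vertex -0.546 -3.39 -1.921
vertex -0.576 -2.927 -1.666
vertex -2.036 -3.861 -0.696
endloop
endfacet
facet normal 0.535 0.435 -0.724
outer loop
vertex -0.576 -2.927 -1.666
vertex -1.024 -3.039 -2.064
vertex -0.943 -2.549 -1.71
endloop
endfacet
facet normal 0.313 0.404 0.860
outer loop
vertex -0.576 -2.927 -1.666
vertex -0.943 -2.549 -1.71
vertex -2.036 -3.861 -0.696
endloop
endfacet
facet normal 0.535 0.435 -0.724
outer loop
vertex -0.943 -2.549 -1.71
vertex -1.024 -3.039 -2.064
vertex -1.372 -2.539 -2.021
endloop
endfacet
facet normal -0.381 0.743 0.550
outer loop
vertex -0.943 -2.549 -1.71
vertex -1.372 -2.539 -2.021
vertex -2.036 -3.861 -0.696
endloop
endfacet
facet normal 0.535 0.435 -0.724
outer loop
vertex -1.372 -2.539 -2.021
vertex -1.024 -3.039 -2.064
vertex -1.538 -2.906 -2.364
endloop
endfacet
facet normal -0.903 0.430 -0.023
outer loop
vertex -1.372 -2.539 -2.021
vertex -1.538 -2.906 -2.364
vertex -2.036 -3.861 -0.696
endloop
endfacet
facet normal 0.535 0.436 -0.724
outer loop
vertex -1.538 -2.906 -2.364
vertex -1.024 -3.039 -2.064
vertex -1.318 -3.372 -2.482
endloop
endfacet
facet normal -0.855 -0.296 -0.425
outer loop
vertex -1.538 -2.906 -2.364
vertex -1.318 -3.372 -2.482
vertex -2.036 -3.861 -0.696
endloop
endfacet
facet normal 0.535 0.436 -0.724
outer loop
vertex -1.318 -3.372 -2.482
vertex -1.024 -3.039 -2.064
vertex -0.876 -3.588 -2.285
endloop
endfacet
facet normal -0.277 -0.892 -0.356
outer loop
vertex -1.318 -3.372 -2.482
vertex -0.876 -3.588 -2.285
vertex -2.036 -3.861 -0.696
endloop
endfacet
facet normal 0.536 0.436 -0.723
outer loop
vertex -0.876 -3.588 -2.285
vertex -1.024 -3.039 -2.064
vertex -0.546 -3.39 -1.921
endloop
endfacet
facet normal 0.397 -0.908 0.134
outer loop
vertex -0.876 -3.588 -2.285
vertex -0.546 -3.39 -1.921
vertex -2.036 -3.861 -0.696
endloop
endfacet

endsolid


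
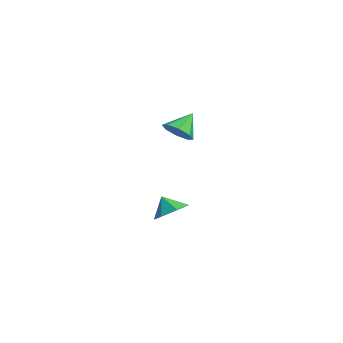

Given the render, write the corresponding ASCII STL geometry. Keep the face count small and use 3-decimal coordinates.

solid 
facet normal 0.292 -0.662 -0.691
outer loop
vertex -1.598 3.45 -2.309
vertex -2.051 2.827 -1.904
vertex -2.224 3.405 -2.531
endloop
endfacet
facet normal 0.008 0.975 -0.221
outer loop
vertex -1.598 3.45 -2.309
vertex -2.224 3.405 -2.531
vertex -2.469 3.773 -0.916
endloop
endfacet
facet normal 0.293 -0.661 -0.690
outer loop
vertex -2.224 3.405 -2.531
vertex -2.051 2.827 -1.904
vertex -2.749 3.021 -2.386
endloop
endfacet
facet normal -0.616 0.743 -0.263
outer loop
vertex -2.224 3.405 -2.531
vertex -2.749 3.021 -2.386
vertex -2.469 3.773 -0.916
endloop
endfacet
facet normal 0.292 -0.662 -0.690
outer loop
vertex -2.749 3.021 -2.386
vertex -2.051 2.827 -1.904
vertex -2.865 2.524 -1.958
endloop
endfacet
facet normal -0.963 0.266 0.048
outer loop
vertex -2.749 3.021 -2.386
vertex -2.865 2.524 -1.958
vertex -2.469 3.773 -0.916
endloop
endfacet
facet normal 0.292 -0.661 -0.691
outer loop
vertex -2.865 2.524 -1.958
vertex -2.051 2.827 -1.904
vertex -2.504 2.204 -1.499
endloop
endfacet
facet normal -0.830 -0.178 0.529
outer loop
vertex -2.865 2.524 -1.958
vertex -2.504 2.204 -1.499
vertex -2.469 3.773 -0.916
endloop
endfacet
facet normal 0.292 -0.662 -0.691
outer loop
vertex -2.504 2.204 -1.499
vertex -2.051 2.827 -1.904
vertex -1.878 2.249 -1.277
endloop
endfacet
facet normal -0.295 -0.327 0.898
outer loop
vertex -2.504 2.204 -1.499
vertex -1.878 2.249 -1.277
vertex -2.469 3.773 -0.916
endloop
endfacet
facet normal 0.293 -0.661 -0.690
outer loop
vertex -1.878 2.249 -1.277
vertex -2.051 2.827 -1.904
vertex -1.353 2.633 -1.422
endloop
endfacet
facet normal 0.329 -0.095 0.940
outer loop
vertex -1.878 2.249 -1.277
vertex -1.353 2.633 -1.422
vertex -2.469 3.773 -0.916
endloop
endfacet
facet normal 0.293 -0.662 -0.690
outer loop
vertex -1.353 2.633 -1.422
vertex -2.051 2.827 -1.904
vertex -1.237 3.13 -1.849
endloop
endfacet
facet normal 0.676 0.383 0.629
outer loop
vertex -1.353 2.633 -1.422
vertex -1.237 3.13 -1.849
vertex -2.469 3.773 -0.916
endloop
endfacet
facet normal 0.293 -0.662 -0.690
outer loop
vertex -1.237 3.13 -1.849
vertex -2.051 2.827 -1.904
vertex -1.598 3.45 -2.309
endloop
endfacet
facet normal 0.543 0.826 0.148
outer loop
vertex -1.237 3.13 -1.849
vertex -1.598 3.45 -2.309
vertex -2.469 3.773 -0.916
endloop
endfacet
facet normal 0.510 0.311 -0.802
outer loop
vertex 4.863 0.135 -3.815
vertex 4.085 0.205 -4.282
vertex 4.501 0.835 -3.774
endloop
endfacet
facet normal 0.241 0.068 0.968
outer loop
vertex 4.863 0.135 -3.815
vertex 4.501 0.835 -3.774
vertex 3.575 -0.105 -3.478
endloop
endfacet
facet normal 0.509 0.311 -0.802
outer loop
vertex 4.501 0.835 -3.774
vertex 4.085 0.205 -4.282
vertex 3.826 1.061 -4.115
endloop
endfacet
facet normal -0.248 0.505 0.827
outer loop
vertex 4.501 0.835 -3.774
vertex 3.826 1.061 -4.115
vertex 3.575 -0.105 -3.478
endloop
endfacet
facet normal 0.509 0.311 -0.803
outer loop
vertex 3.826 1.061 -4.115
vertex 4.085 0.205 -4.282
vertex 3.345 0.642 -4.582
endloop
endfacet
facet normal -0.794 0.414 0.446
outer loop
vertex 3.826 1.061 -4.115
vertex 3.345 0.642 -4.582
vertex 3.575 -0.105 -3.478
endloop
endfacet
facet normal 0.509 0.310 -0.803
outer loop
vertex 3.345 0.642 -4.582
vertex 4.085 0.205 -4.282
vertex 3.422 -0.106 -4.822
endloop
endfacet
facet normal -0.984 -0.137 0.112
outer loop
vertex 3.345 0.642 -4.582
vertex 3.422 -0.106 -4.822
vertex 3.575 -0.105 -3.478
endloop
endfacet
facet normal 0.509 0.309 -0.803
outer loop
vertex 3.422 -0.106 -4.822
vertex 4.085 0.205 -4.282
vertex 3.997 -0.62 -4.655
endloop
endfacet
facet normal -0.677 -0.732 0.078
outer loop
vertex 3.422 -0.106 -4.822
vertex 3.997 -0.62 -4.655
vertex 3.575 -0.105 -3.478
endloop
endfacet
facet normal 0.509 0.309 -0.803
outer loop
vertex 3.997 -0.62 -4.655
vertex 4.085 0.205 -4.282
vertex 4.639 -0.513 -4.207
endloop
endfacet
facet normal -0.103 -0.924 0.368
outer loop
vertex 3.997 -0.62 -4.655
vertex 4.639 -0.513 -4.207
vertex 3.575 -0.105 -3.478
endloop
endfacet
facet normal 0.510 0.309 -0.803
outer loop
vertex 4.639 -0.513 -4.207
vertex 4.085 0.205 -4.282
vertex 4.863 0.135 -3.815
endloop
endfacet
facet normal 0.306 -0.568 0.764
outer loop
vertex 4.639 -0.513 -4.207
vertex 4.863 0.135 -3.815
vertex 3.575 -0.105 -3.478
endloop
endfacet

endsolid


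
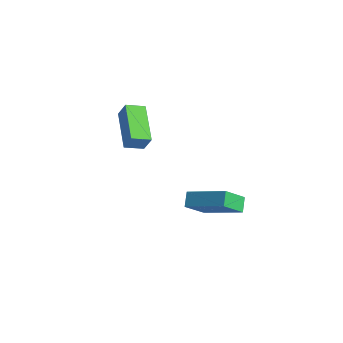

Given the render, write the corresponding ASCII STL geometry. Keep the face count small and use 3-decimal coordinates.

solid 
facet normal -0.774 0.552 0.309
outer loop
vertex -3.7 1.248 2.966
vertex -3.264 2.026 2.668
vertex -4.088 1.156 2.159
endloop
endfacet
facet normal -0.464 -0.827 0.317
outer loop
vertex -2.516 0.034 1.532
vertex -3.7 1.248 2.966
vertex -4.088 1.156 2.159
endloop
endfacet
facet normal -0.774 0.553 0.308
outer loop
vertex -4.088 1.156 2.159
vertex -3.264 2.026 2.668
vertex -3.651 1.934 1.861
endloop
endfacet
facet normal -0.430 -0.102 -0.897
outer loop
vertex -3.651 1.934 1.861
vertex -2.516 0.034 1.532
vertex -4.088 1.156 2.159
endloop
endfacet
facet normal 0.431 0.102 0.897
outer loop
vertex -3.7 1.248 2.966
vertex -1.692 0.904 2.041
vertex -3.264 2.026 2.668
endloop
endfacet
facet normal -0.464 -0.827 0.317
outer loop
vertex -2.129 0.126 2.339
vertex -3.7 1.248 2.966
vertex -2.516 0.034 1.532
endloop
endfacet
facet normal 0.431 0.102 0.897
outer loop
vertex -2.129 0.126 2.339
vertex -1.692 0.904 2.041
vertex -3.7 1.248 2.966
endloop
endfacet
facet normal 0.464 0.827 -0.317
outer loop
vertex -3.264 2.026 2.668
vertex -1.692 0.904 2.041
vertex -3.651 1.934 1.861
endloop
endfacet
facet normal -0.431 -0.102 -0.897
outer loop
vertex -2.08 0.812 1.234
vertex -2.516 0.034 1.532
vertex -3.651 1.934 1.861
endloop
endfacet
facet normal 0.464 0.827 -0.317
outer loop
vertex -3.651 1.934 1.861
vertex -1.692 0.904 2.041
vertex -2.08 0.812 1.234
endloop
endfacet
facet normal 0.775 -0.552 -0.308
outer loop
vertex -2.08 0.812 1.234
vertex -2.129 0.126 2.339
vertex -2.516 0.034 1.532
endloop
endfacet
facet normal 0.774 -0.553 -0.309
outer loop
vertex -1.692 0.904 2.041
vertex -2.129 0.126 2.339
vertex -2.08 0.812 1.234
endloop
endfacet
facet normal -0.498 0.649 0.575
outer loop
vertex -1.607 2.943 -2.913
vertex 0.232 3.542 -1.997
vertex -1.435 3.983 -3.937
endloop
endfacet
facet normal -0.859 -0.280 -0.428
outer loop
vertex -1.032 3.458 -4.403
vertex -1.607 2.943 -2.913
vertex -1.435 3.983 -3.937
endloop
endfacet
facet normal -0.498 0.649 0.575
outer loop
vertex -1.435 3.983 -3.937
vertex 0.232 3.542 -1.997
vertex 0.403 4.582 -3.021
endloop
endfacet
facet normal 0.117 0.708 -0.697
outer loop
vertex 0.403 4.582 -3.021
vertex -1.032 3.458 -4.403
vertex -1.435 3.983 -3.937
endloop
endfacet
facet normal -0.116 -0.708 0.697
outer loop
vertex -1.607 2.943 -2.913
vertex 0.635 3.017 -2.463
vertex 0.232 3.542 -1.997
endloop
endfacet
facet normal -0.859 -0.281 -0.428
outer loop
vertex -1.203 2.418 -3.379
vertex -1.607 2.943 -2.913
vertex -1.032 3.458 -4.403
endloop
endfacet
facet normal -0.116 -0.708 0.697
outer loop
vertex -1.203 2.418 -3.379
vertex 0.635 3.017 -2.463
vertex -1.607 2.943 -2.913
endloop
endfacet
facet normal 0.859 0.280 0.428
outer loop
vertex 0.232 3.542 -1.997
vertex 0.635 3.017 -2.463
vertex 0.403 4.582 -3.021
endloop
endfacet
facet normal 0.116 0.708 -0.697
outer loop
vertex 0.807 4.057 -3.487
vertex -1.032 3.458 -4.403
vertex 0.403 4.582 -3.021
endloop
endfacet
facet normal 0.859 0.280 0.429
outer loop
vertex 0.403 4.582 -3.021
vertex 0.635 3.017 -2.463
vertex 0.807 4.057 -3.487
endloop
endfacet
facet normal 0.498 -0.649 -0.576
outer loop
vertex 0.807 4.057 -3.487
vertex -1.203 2.418 -3.379
vertex -1.032 3.458 -4.403
endloop
endfacet
facet normal 0.498 -0.649 -0.575
outer loop
vertex 0.635 3.017 -2.463
vertex -1.203 2.418 -3.379
vertex 0.807 4.057 -3.487
endloop
endfacet

endsolid


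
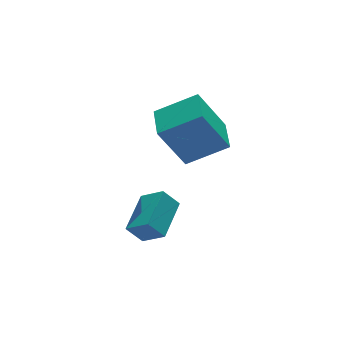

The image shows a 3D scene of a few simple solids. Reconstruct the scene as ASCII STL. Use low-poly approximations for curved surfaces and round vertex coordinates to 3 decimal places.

solid 
facet normal -0.545 0.351 0.762
outer loop
vertex -4.107 -0.633 -0.322
vertex -2.813 0.525 0.07
vertex -4.605 0.169 -1.047
endloop
endfacet
facet normal -0.727 -0.650 -0.220
outer loop
vertex -4.087 -0.165 -1.77
vertex -4.107 -0.633 -0.322
vertex -4.605 0.169 -1.047
endloop
endfacet
facet normal -0.545 0.351 0.762
outer loop
vertex -4.605 0.169 -1.047
vertex -2.813 0.525 0.07
vertex -3.311 1.326 -0.655
endloop
endfacet
facet normal -0.417 0.673 -0.610
outer loop
vertex -3.311 1.326 -0.655
vertex -4.087 -0.165 -1.77
vertex -4.605 0.169 -1.047
endloop
endfacet
facet normal 0.418 -0.673 0.610
outer loop
vertex -4.107 -0.633 -0.322
vertex -2.295 0.191 -0.653
vertex -2.813 0.525 0.07
endloop
endfacet
facet normal -0.726 -0.651 -0.220
outer loop
vertex -3.589 -0.966 -1.045
vertex -4.107 -0.633 -0.322
vertex -4.087 -0.165 -1.77
endloop
endfacet
facet normal 0.418 -0.674 0.610
outer loop
vertex -3.589 -0.966 -1.045
vertex -2.295 0.191 -0.653
vertex -4.107 -0.633 -0.322
endloop
endfacet
facet normal 0.727 0.651 0.220
outer loop
vertex -2.813 0.525 0.07
vertex -2.295 0.191 -0.653
vertex -3.311 1.326 -0.655
endloop
endfacet
facet normal -0.418 0.673 -0.610
outer loop
vertex -2.793 0.993 -1.378
vertex -4.087 -0.165 -1.77
vertex -3.311 1.326 -0.655
endloop
endfacet
facet normal 0.727 0.651 0.221
outer loop
vertex -3.311 1.326 -0.655
vertex -2.295 0.191 -0.653
vertex -2.793 0.993 -1.378
endloop
endfacet
facet normal 0.545 -0.351 -0.762
outer loop
vertex -2.793 0.993 -1.378
vertex -3.589 -0.966 -1.045
vertex -4.087 -0.165 -1.77
endloop
endfacet
facet normal 0.544 -0.351 -0.762
outer loop
vertex -2.295 0.191 -0.653
vertex -3.589 -0.966 -1.045
vertex -2.793 0.993 -1.378
endloop
endfacet
facet normal -0.796 0.370 -0.479
outer loop
vertex -2.999 0.609 3.508
vertex -2.397 1.928 3.527
vertex -2.044 0.2 1.603
endloop
endfacet
facet normal -0.415 -0.910 -0.013
outer loop
vertex -0.563 -0.488 2.493
vertex -2.999 0.609 3.508
vertex -2.044 0.2 1.603
endloop
endfacet
facet normal -0.796 0.370 -0.478
outer loop
vertex -2.044 0.2 1.603
vertex -2.397 1.928 3.527
vertex -1.442 1.52 1.622
endloop
endfacet
facet normal 0.440 -0.188 -0.878
outer loop
vertex -1.442 1.52 1.622
vertex -0.563 -0.488 2.493
vertex -2.044 0.2 1.603
endloop
endfacet
facet normal -0.440 0.188 0.878
outer loop
vertex -2.999 0.609 3.508
vertex -0.916 1.24 4.417
vertex -2.397 1.928 3.527
endloop
endfacet
facet normal -0.415 -0.910 -0.013
outer loop
vertex -1.518 -0.08 4.398
vertex -2.999 0.609 3.508
vertex -0.563 -0.488 2.493
endloop
endfacet
facet normal -0.440 0.188 0.878
outer loop
vertex -1.518 -0.08 4.398
vertex -0.916 1.24 4.417
vertex -2.999 0.609 3.508
endloop
endfacet
facet normal 0.415 0.910 0.013
outer loop
vertex -2.397 1.928 3.527
vertex -0.916 1.24 4.417
vertex -1.442 1.52 1.622
endloop
endfacet
facet normal 0.440 -0.188 -0.878
outer loop
vertex 0.039 0.831 2.512
vertex -0.563 -0.488 2.493
vertex -1.442 1.52 1.622
endloop
endfacet
facet normal 0.415 0.910 0.013
outer loop
vertex -1.442 1.52 1.622
vertex -0.916 1.24 4.417
vertex 0.039 0.831 2.512
endloop
endfacet
facet normal 0.796 -0.370 0.478
outer loop
vertex 0.039 0.831 2.512
vertex -1.518 -0.08 4.398
vertex -0.563 -0.488 2.493
endloop
endfacet
facet normal 0.796 -0.370 0.479
outer loop
vertex -0.916 1.24 4.417
vertex -1.518 -0.08 4.398
vertex 0.039 0.831 2.512
endloop
endfacet

endsolid


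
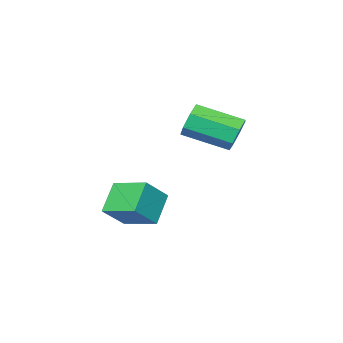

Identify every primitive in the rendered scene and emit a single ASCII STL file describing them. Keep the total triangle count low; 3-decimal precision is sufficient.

solid 
facet normal -0.649 -0.297 0.700
outer loop
vertex 0.875 -4.071 -2.193
vertex 0.572 -2.354 -1.746
vertex -0.282 -4.004 -3.237
endloop
endfacet
facet normal 0.168 -0.954 -0.248
outer loop
vertex 0.808 -3.506 -4.414
vertex 0.875 -4.071 -2.193
vertex -0.282 -4.004 -3.237
endloop
endfacet
facet normal -0.649 -0.297 0.701
outer loop
vertex -0.282 -4.004 -3.237
vertex 0.572 -2.354 -1.746
vertex -0.586 -2.287 -2.79
endloop
endfacet
facet normal -0.742 0.043 -0.669
outer loop
vertex -0.586 -2.287 -2.79
vertex 0.808 -3.506 -4.414
vertex -0.282 -4.004 -3.237
endloop
endfacet
facet normal 0.742 -0.043 0.669
outer loop
vertex 0.875 -4.071 -2.193
vertex 1.662 -1.856 -2.923
vertex 0.572 -2.354 -1.746
endloop
endfacet
facet normal 0.168 -0.954 -0.248
outer loop
vertex 1.966 -3.573 -3.37
vertex 0.875 -4.071 -2.193
vertex 0.808 -3.506 -4.414
endloop
endfacet
facet normal 0.742 -0.043 0.669
outer loop
vertex 1.966 -3.573 -3.37
vertex 1.662 -1.856 -2.923
vertex 0.875 -4.071 -2.193
endloop
endfacet
facet normal -0.168 0.954 0.248
outer loop
vertex 0.572 -2.354 -1.746
vertex 1.662 -1.856 -2.923
vertex -0.586 -2.287 -2.79
endloop
endfacet
facet normal -0.742 0.043 -0.669
outer loop
vertex 0.505 -1.789 -3.967
vertex 0.808 -3.506 -4.414
vertex -0.586 -2.287 -2.79
endloop
endfacet
facet normal -0.168 0.954 0.248
outer loop
vertex -0.586 -2.287 -2.79
vertex 1.662 -1.856 -2.923
vertex 0.505 -1.789 -3.967
endloop
endfacet
facet normal 0.649 0.297 -0.701
outer loop
vertex 0.505 -1.789 -3.967
vertex 1.966 -3.573 -3.37
vertex 0.808 -3.506 -4.414
endloop
endfacet
facet normal 0.649 0.297 -0.700
outer loop
vertex 1.662 -1.856 -2.923
vertex 1.966 -3.573 -3.37
vertex 0.505 -1.789 -3.967
endloop
endfacet
facet normal -0.542 0.769 -0.339
outer loop
vertex -1.803 0.109 0.178
vertex -2.28 0.109 0.941
vertex -1.524 0.558 0.752
endloop
endfacet
facet normal 0.761 0.277 -0.587
outer loop
vertex -1.803 0.109 0.178
vertex -1.524 0.558 0.752
vertex -0.623 -1.569 0.916
endloop
endfacet
facet normal 0.760 0.277 -0.588
outer loop
vertex -0.623 -1.569 0.916
vertex -1.524 0.558 0.752
vertex -0.343 -1.119 1.49
endloop
endfacet
facet normal 0.542 -0.769 0.339
outer loop
vertex -0.623 -1.569 0.916
vertex -0.343 -1.119 1.49
vertex -1.1 -1.569 1.679
endloop
endfacet
facet normal -0.542 0.770 -0.338
outer loop
vertex -1.524 0.558 0.752
vertex -2.28 0.109 0.941
vertex -1.814 0.669 1.469
endloop
endfacet
facet normal 0.754 0.623 0.209
outer loop
vertex -1.524 0.558 0.752
vertex -1.814 0.669 1.469
vertex -0.343 -1.119 1.49
endloop
endfacet
facet normal 0.754 0.623 0.209
outer loop
vertex -0.343 -1.119 1.49
vertex -1.814 0.669 1.469
vertex -0.633 -1.008 2.207
endloop
endfacet
facet normal 0.542 -0.769 0.338
outer loop
vertex -0.343 -1.119 1.49
vertex -0.633 -1.008 2.207
vertex -1.1 -1.569 1.679
endloop
endfacet
facet normal -0.542 0.770 -0.338
outer loop
vertex -1.814 0.669 1.469
vertex -2.28 0.109 0.941
vertex -2.455 0.358 1.788
endloop
endfacet
facet normal 0.180 0.499 0.848
outer loop
vertex -1.814 0.669 1.469
vertex -2.455 0.358 1.788
vertex -0.633 -1.008 2.207
endloop
endfacet
facet normal 0.179 0.499 0.848
outer loop
vertex -0.633 -1.008 2.207
vertex -2.455 0.358 1.788
vertex -1.275 -1.319 2.526
endloop
endfacet
facet normal 0.541 -0.770 0.339
outer loop
vertex -0.633 -1.008 2.207
vertex -1.275 -1.319 2.526
vertex -1.1 -1.569 1.679
endloop
endfacet
facet normal -0.542 0.770 -0.338
outer loop
vertex -2.455 0.358 1.788
vertex -2.28 0.109 0.941
vertex -2.965 -0.141 1.469
endloop
endfacet
facet normal -0.530 -0.000 0.848
outer loop
vertex -2.455 0.358 1.788
vertex -2.965 -0.141 1.469
vertex -1.275 -1.319 2.526
endloop
endfacet
facet normal -0.531 -0.001 0.848
outer loop
vertex -1.275 -1.319 2.526
vertex -2.965 -0.141 1.469
vertex -1.784 -1.818 2.207
endloop
endfacet
facet normal 0.542 -0.769 0.339
outer loop
vertex -1.275 -1.319 2.526
vertex -1.784 -1.818 2.207
vertex -1.1 -1.569 1.679
endloop
endfacet
facet normal -0.542 0.769 -0.339
outer loop
vertex -2.965 -0.141 1.469
vertex -2.28 0.109 0.941
vertex -2.959 -0.452 0.753
endloop
endfacet
facet normal -0.840 -0.500 0.210
outer loop
vertex -2.965 -0.141 1.469
vertex -2.959 -0.452 0.753
vertex -1.784 -1.818 2.207
endloop
endfacet
facet normal -0.840 -0.500 0.210
outer loop
vertex -1.784 -1.818 2.207
vertex -2.959 -0.452 0.753
vertex -1.778 -2.129 1.491
endloop
endfacet
facet normal 0.542 -0.769 0.339
outer loop
vertex -1.784 -1.818 2.207
vertex -1.778 -2.129 1.491
vertex -1.1 -1.569 1.679
endloop
endfacet
facet normal -0.542 0.769 -0.339
outer loop
vertex -2.959 -0.452 0.753
vertex -2.28 0.109 0.941
vertex -2.442 -0.341 0.178
endloop
endfacet
facet normal -0.518 -0.623 -0.586
outer loop
vertex -2.959 -0.452 0.753
vertex -2.442 -0.341 0.178
vertex -1.778 -2.129 1.491
endloop
endfacet
facet normal -0.518 -0.623 -0.586
outer loop
vertex -1.778 -2.129 1.491
vertex -2.442 -0.341 0.178
vertex -1.261 -2.018 0.916
endloop
endfacet
facet normal 0.542 -0.769 0.338
outer loop
vertex -1.778 -2.129 1.491
vertex -1.261 -2.018 0.916
vertex -1.1 -1.569 1.679
endloop
endfacet
facet normal -0.542 0.769 -0.339
outer loop
vertex -2.442 -0.341 0.178
vertex -2.28 0.109 0.941
vertex -1.803 0.109 0.178
endloop
endfacet
facet normal 0.195 -0.277 -0.941
outer loop
vertex -2.442 -0.341 0.178
vertex -1.803 0.109 0.178
vertex -1.261 -2.018 0.916
endloop
endfacet
facet normal 0.195 -0.277 -0.941
outer loop
vertex -1.261 -2.018 0.916
vertex -1.803 0.109 0.178
vertex -0.623 -1.569 0.916
endloop
endfacet
facet normal 0.542 -0.769 0.339
outer loop
vertex -1.261 -2.018 0.916
vertex -0.623 -1.569 0.916
vertex -1.1 -1.569 1.679
endloop
endfacet

endsolid


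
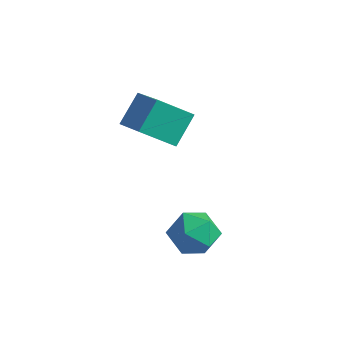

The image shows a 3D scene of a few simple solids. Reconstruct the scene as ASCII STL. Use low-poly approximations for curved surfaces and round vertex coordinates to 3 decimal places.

solid 
facet normal -0.583 -0.570 0.579
outer loop
vertex -3.052 -1.044 2.199
vertex -3.082 0.133 3.326
vertex -4.644 -0.275 1.354
endloop
endfacet
facet normal 0.018 -0.722 -0.691
outer loop
vertex -3.618 0.727 0.334
vertex -3.052 -1.044 2.199
vertex -4.644 -0.275 1.354
endloop
endfacet
facet normal -0.583 -0.570 0.579
outer loop
vertex -4.644 -0.275 1.354
vertex -3.082 0.133 3.326
vertex -4.674 0.902 2.481
endloop
endfacet
facet normal -0.812 0.392 -0.432
outer loop
vertex -4.674 0.902 2.481
vertex -3.618 0.727 0.334
vertex -4.644 -0.275 1.354
endloop
endfacet
facet normal 0.812 -0.392 0.432
outer loop
vertex -3.052 -1.044 2.199
vertex -2.056 1.135 2.306
vertex -3.082 0.133 3.326
endloop
endfacet
facet normal 0.018 -0.722 -0.691
outer loop
vertex -2.026 -0.042 1.179
vertex -3.052 -1.044 2.199
vertex -3.618 0.727 0.334
endloop
endfacet
facet normal 0.812 -0.392 0.432
outer loop
vertex -2.026 -0.042 1.179
vertex -2.056 1.135 2.306
vertex -3.052 -1.044 2.199
endloop
endfacet
facet normal -0.018 0.722 0.691
outer loop
vertex -3.082 0.133 3.326
vertex -2.056 1.135 2.306
vertex -4.674 0.902 2.481
endloop
endfacet
facet normal -0.812 0.392 -0.432
outer loop
vertex -3.648 1.904 1.461
vertex -3.618 0.727 0.334
vertex -4.674 0.902 2.481
endloop
endfacet
facet normal -0.018 0.722 0.691
outer loop
vertex -4.674 0.902 2.481
vertex -2.056 1.135 2.306
vertex -3.648 1.904 1.461
endloop
endfacet
facet normal 0.583 0.570 -0.579
outer loop
vertex -3.648 1.904 1.461
vertex -2.026 -0.042 1.179
vertex -3.618 0.727 0.334
endloop
endfacet
facet normal 0.583 0.570 -0.579
outer loop
vertex -2.056 1.135 2.306
vertex -2.026 -0.042 1.179
vertex -3.648 1.904 1.461
endloop
endfacet
facet normal -0.664 0.523 0.535
outer loop
vertex -0.328 -0.374 -1.738
vertex -1.174 -0.968 -2.208
vertex -0.689 -1.333 -1.249
endloop
endfacet
facet normal -0.045 0.467 0.883
outer loop
vertex -0.328 -0.374 -1.738
vertex -0.689 -1.333 -1.249
vertex 0.423 -1.111 -1.31
endloop
endfacet
facet normal 0.466 0.749 0.472
outer loop
vertex -0.328 -0.374 -1.738
vertex 0.423 -1.111 -1.31
vertex 0.625 -0.608 -2.308
endloop
endfacet
facet normal 0.161 0.978 -0.132
outer loop
vertex -0.328 -0.374 -1.738
vertex 0.625 -0.608 -2.308
vertex -0.361 -0.52 -2.863
endloop
endfacet
facet normal -0.537 0.838 -0.093
outer loop
vertex -0.328 -0.374 -1.738
vertex -0.361 -0.52 -2.863
vertex -1.174 -0.968 -2.208
endloop
endfacet
facet normal 0.098 -0.227 0.969
outer loop
vertex 0.423 -1.111 -1.31
vertex -0.689 -1.333 -1.249
vertex 0.041 -2.16 -1.517
endloop
endfacet
facet normal -0.904 -0.138 0.405
outer loop
vertex -0.689 -1.333 -1.249
vertex -1.174 -0.968 -2.208
vertex -0.945 -2.072 -2.072
endloop
endfacet
facet normal -0.698 0.375 -0.610
outer loop
vertex -1.174 -0.968 -2.208
vertex -0.361 -0.52 -2.863
vertex -0.743 -1.569 -3.07
endloop
endfacet
facet normal 0.432 0.600 -0.673
outer loop
vertex -0.361 -0.52 -2.863
vertex 0.625 -0.608 -2.308
vertex 0.369 -1.347 -3.131
endloop
endfacet
facet normal 0.925 0.229 0.303
outer loop
vertex 0.625 -0.608 -2.308
vertex 0.423 -1.111 -1.31
vertex 0.854 -1.712 -2.172
endloop
endfacet
facet normal -0.161 -0.978 0.132
outer loop
vertex 0.008 -2.306 -2.642
vertex 0.041 -2.16 -1.517
vertex -0.945 -2.072 -2.072
endloop
endfacet
facet normal -0.466 -0.749 -0.472
outer loop
vertex 0.008 -2.306 -2.642
vertex -0.945 -2.072 -2.072
vertex -0.743 -1.569 -3.07
endloop
endfacet
facet normal 0.045 -0.467 -0.883
outer loop
vertex 0.008 -2.306 -2.642
vertex -0.743 -1.569 -3.07
vertex 0.369 -1.347 -3.131
endloop
endfacet
facet normal 0.664 -0.523 -0.535
outer loop
vertex 0.008 -2.306 -2.642
vertex 0.369 -1.347 -3.131
vertex 0.854 -1.712 -2.172
endloop
endfacet
facet normal 0.537 -0.838 0.093
outer loop
vertex 0.008 -2.306 -2.642
vertex 0.854 -1.712 -2.172
vertex 0.041 -2.16 -1.517
endloop
endfacet
facet normal -0.432 -0.600 0.673
outer loop
vertex -0.945 -2.072 -2.072
vertex 0.041 -2.16 -1.517
vertex -0.689 -1.333 -1.249
endloop
endfacet
facet normal -0.925 -0.229 -0.303
outer loop
vertex -0.743 -1.569 -3.07
vertex -0.945 -2.072 -2.072
vertex -1.174 -0.968 -2.208
endloop
endfacet
facet normal -0.098 0.227 -0.969
outer loop
vertex 0.369 -1.347 -3.131
vertex -0.743 -1.569 -3.07
vertex -0.361 -0.52 -2.863
endloop
endfacet
facet normal 0.904 0.138 -0.405
outer loop
vertex 0.854 -1.712 -2.172
vertex 0.369 -1.347 -3.131
vertex 0.625 -0.608 -2.308
endloop
endfacet
facet normal 0.698 -0.375 0.610
outer loop
vertex 0.041 -2.16 -1.517
vertex 0.854 -1.712 -2.172
vertex 0.423 -1.111 -1.31
endloop
endfacet

endsolid


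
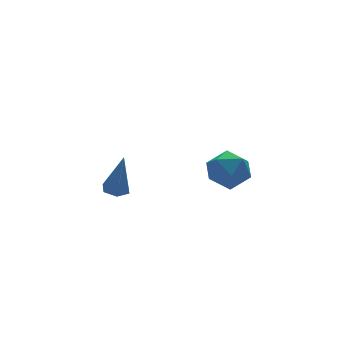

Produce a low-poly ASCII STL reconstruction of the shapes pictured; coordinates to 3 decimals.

solid 
facet normal -0.107 0.178 -0.978
outer loop
vertex -2.091 2.331 0.24
vertex -2.514 2.78 0.368
vertex -1.903 2.926 0.328
endloop
endfacet
facet normal 0.945 -0.312 0.093
outer loop
vertex -2.091 2.331 0.24
vertex -1.903 2.926 0.328
vertex -2.286 2.4 2.452
endloop
endfacet
facet normal -0.107 0.179 -0.978
outer loop
vertex -1.903 2.926 0.328
vertex -2.514 2.78 0.368
vertex -2.326 3.374 0.456
endloop
endfacet
facet normal 0.736 0.614 0.285
outer loop
vertex -1.903 2.926 0.328
vertex -2.326 3.374 0.456
vertex -2.286 2.4 2.452
endloop
endfacet
facet normal -0.108 0.179 -0.978
outer loop
vertex -2.326 3.374 0.456
vertex -2.514 2.78 0.368
vertex -2.938 3.229 0.497
endloop
endfacet
facet normal -0.180 0.883 0.434
outer loop
vertex -2.326 3.374 0.456
vertex -2.938 3.229 0.497
vertex -2.286 2.4 2.452
endloop
endfacet
facet normal -0.108 0.179 -0.978
outer loop
vertex -2.938 3.229 0.497
vertex -2.514 2.78 0.368
vertex -3.126 2.634 0.409
endloop
endfacet
facet normal -0.892 0.224 0.392
outer loop
vertex -2.938 3.229 0.497
vertex -3.126 2.634 0.409
vertex -2.286 2.4 2.452
endloop
endfacet
facet normal -0.108 0.177 -0.978
outer loop
vertex -3.126 2.634 0.409
vertex -2.514 2.78 0.368
vertex -2.703 2.185 0.281
endloop
endfacet
facet normal -0.684 -0.701 0.201
outer loop
vertex -3.126 2.634 0.409
vertex -2.703 2.185 0.281
vertex -2.286 2.4 2.452
endloop
endfacet
facet normal -0.108 0.177 -0.978
outer loop
vertex -2.703 2.185 0.281
vertex -2.514 2.78 0.368
vertex -2.091 2.331 0.24
endloop
endfacet
facet normal 0.235 -0.971 0.051
outer loop
vertex -2.703 2.185 0.281
vertex -2.091 2.331 0.24
vertex -2.286 2.4 2.452
endloop
endfacet
facet normal -0.926 0.174 0.337
outer loop
vertex 2.319 4.302 0.027
vertex 1.991 3.281 -0.348
vertex 2.396 3.395 0.707
endloop
endfacet
facet normal -0.441 0.514 0.736
outer loop
vertex 2.319 4.302 0.027
vertex 2.396 3.395 0.707
vertex 3.238 4.157 0.679
endloop
endfacet
facet normal -0.069 0.949 0.309
outer loop
vertex 2.319 4.302 0.027
vertex 3.238 4.157 0.679
vertex 3.353 4.514 -0.393
endloop
endfacet
facet normal -0.324 0.877 -0.355
outer loop
vertex 2.319 4.302 0.027
vertex 3.353 4.514 -0.393
vertex 2.583 3.973 -1.028
endloop
endfacet
facet normal -0.853 0.398 -0.338
outer loop
vertex 2.319 4.302 0.027
vertex 2.583 3.973 -1.028
vertex 1.991 3.281 -0.348
endloop
endfacet
facet normal 0.008 0.028 1.000
outer loop
vertex 3.238 4.157 0.679
vertex 2.396 3.395 0.707
vertex 3.477 3.047 0.708
endloop
endfacet
facet normal -0.775 -0.524 0.354
outer loop
vertex 2.396 3.395 0.707
vertex 1.991 3.281 -0.348
vertex 2.707 2.506 0.073
endloop
endfacet
facet normal -0.658 -0.161 -0.736
outer loop
vertex 1.991 3.281 -0.348
vertex 2.583 3.973 -1.028
vertex 2.822 2.863 -0.999
endloop
endfacet
facet normal 0.198 0.614 -0.764
outer loop
vertex 2.583 3.973 -1.028
vertex 3.353 4.514 -0.393
vertex 3.664 3.625 -1.027
endloop
endfacet
facet normal 0.609 0.730 0.309
outer loop
vertex 3.353 4.514 -0.393
vertex 3.238 4.157 0.679
vertex 4.069 3.739 0.028
endloop
endfacet
facet normal 0.324 -0.877 0.355
outer loop
vertex 3.741 2.718 -0.347
vertex 3.477 3.047 0.708
vertex 2.707 2.506 0.073
endloop
endfacet
facet normal 0.069 -0.949 -0.309
outer loop
vertex 3.741 2.718 -0.347
vertex 2.707 2.506 0.073
vertex 2.822 2.863 -0.999
endloop
endfacet
facet normal 0.441 -0.514 -0.736
outer loop
vertex 3.741 2.718 -0.347
vertex 2.822 2.863 -0.999
vertex 3.664 3.625 -1.027
endloop
endfacet
facet normal 0.926 -0.174 -0.337
outer loop
vertex 3.741 2.718 -0.347
vertex 3.664 3.625 -1.027
vertex 4.069 3.739 0.028
endloop
endfacet
facet normal 0.853 -0.398 0.338
outer loop
vertex 3.741 2.718 -0.347
vertex 4.069 3.739 0.028
vertex 3.477 3.047 0.708
endloop
endfacet
facet normal -0.198 -0.614 0.764
outer loop
vertex 2.707 2.506 0.073
vertex 3.477 3.047 0.708
vertex 2.396 3.395 0.707
endloop
endfacet
facet normal -0.609 -0.730 -0.309
outer loop
vertex 2.822 2.863 -0.999
vertex 2.707 2.506 0.073
vertex 1.991 3.281 -0.348
endloop
endfacet
facet normal -0.008 -0.028 -1.000
outer loop
vertex 3.664 3.625 -1.027
vertex 2.822 2.863 -0.999
vertex 2.583 3.973 -1.028
endloop
endfacet
facet normal 0.775 0.524 -0.354
outer loop
vertex 4.069 3.739 0.028
vertex 3.664 3.625 -1.027
vertex 3.353 4.514 -0.393
endloop
endfacet
facet normal 0.658 0.161 0.736
outer loop
vertex 3.477 3.047 0.708
vertex 4.069 3.739 0.028
vertex 3.238 4.157 0.679
endloop
endfacet

endsolid


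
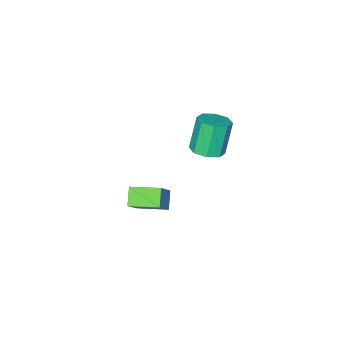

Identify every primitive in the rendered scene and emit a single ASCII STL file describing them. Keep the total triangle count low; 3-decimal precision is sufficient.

solid 
facet normal 0.349 0.123 -0.929
outer loop
vertex 2.12 0.123 2.619
vertex 1.484 0.784 2.467
vertex 2.355 0.772 2.793
endloop
endfacet
facet normal 0.877 -0.392 0.278
outer loop
vertex 2.12 0.123 2.619
vertex 2.355 0.772 2.793
vertex 1.412 -0.125 4.505
endloop
endfacet
facet normal 0.877 -0.392 0.278
outer loop
vertex 1.412 -0.125 4.505
vertex 2.355 0.772 2.793
vertex 1.647 0.524 4.679
endloop
endfacet
facet normal -0.349 -0.123 0.929
outer loop
vertex 1.412 -0.125 4.505
vertex 1.647 0.524 4.679
vertex 0.776 0.536 4.353
endloop
endfacet
facet normal 0.349 0.122 -0.929
outer loop
vertex 2.355 0.772 2.793
vertex 1.484 0.784 2.467
vertex 2.08 1.428 2.776
endloop
endfacet
facet normal 0.854 0.367 0.369
outer loop
vertex 2.355 0.772 2.793
vertex 2.08 1.428 2.776
vertex 1.647 0.524 4.679
endloop
endfacet
facet normal 0.854 0.367 0.369
outer loop
vertex 1.647 0.524 4.679
vertex 2.08 1.428 2.776
vertex 1.372 1.18 4.662
endloop
endfacet
facet normal -0.349 -0.122 0.929
outer loop
vertex 1.647 0.524 4.679
vertex 1.372 1.18 4.662
vertex 0.776 0.536 4.353
endloop
endfacet
facet normal 0.349 0.122 -0.929
outer loop
vertex 2.08 1.428 2.776
vertex 1.484 0.784 2.467
vertex 1.456 1.707 2.578
endloop
endfacet
facet normal 0.330 0.912 0.244
outer loop
vertex 2.08 1.428 2.776
vertex 1.456 1.707 2.578
vertex 1.372 1.18 4.662
endloop
endfacet
facet normal 0.330 0.912 0.244
outer loop
vertex 1.372 1.18 4.662
vertex 1.456 1.707 2.578
vertex 0.747 1.459 4.464
endloop
endfacet
facet normal -0.349 -0.123 0.929
outer loop
vertex 1.372 1.18 4.662
vertex 0.747 1.459 4.464
vertex 0.776 0.536 4.353
endloop
endfacet
facet normal 0.349 0.122 -0.929
outer loop
vertex 1.456 1.707 2.578
vertex 1.484 0.784 2.467
vertex 0.848 1.445 2.315
endloop
endfacet
facet normal -0.387 0.922 -0.024
outer loop
vertex 1.456 1.707 2.578
vertex 0.848 1.445 2.315
vertex 0.747 1.459 4.464
endloop
endfacet
facet normal -0.387 0.922 -0.024
outer loop
vertex 0.747 1.459 4.464
vertex 0.848 1.445 2.315
vertex 0.14 1.197 4.201
endloop
endfacet
facet normal -0.350 -0.123 0.929
outer loop
vertex 0.747 1.459 4.464
vertex 0.14 1.197 4.201
vertex 0.776 0.536 4.353
endloop
endfacet
facet normal 0.349 0.123 -0.929
outer loop
vertex 0.848 1.445 2.315
vertex 1.484 0.784 2.467
vertex 0.613 0.796 2.141
endloop
endfacet
facet normal -0.877 0.392 -0.278
outer loop
vertex 0.848 1.445 2.315
vertex 0.613 0.796 2.141
vertex 0.14 1.197 4.201
endloop
endfacet
facet normal -0.877 0.392 -0.278
outer loop
vertex 0.14 1.197 4.201
vertex 0.613 0.796 2.141
vertex -0.095 0.548 4.027
endloop
endfacet
facet normal -0.349 -0.123 0.929
outer loop
vertex 0.14 1.197 4.201
vertex -0.095 0.548 4.027
vertex 0.776 0.536 4.353
endloop
endfacet
facet normal 0.349 0.122 -0.929
outer loop
vertex 0.613 0.796 2.141
vertex 1.484 0.784 2.467
vertex 0.888 0.14 2.158
endloop
endfacet
facet normal -0.854 -0.367 -0.369
outer loop
vertex 0.613 0.796 2.141
vertex 0.888 0.14 2.158
vertex -0.095 0.548 4.027
endloop
endfacet
facet normal -0.854 -0.367 -0.369
outer loop
vertex -0.095 0.548 4.027
vertex 0.888 0.14 2.158
vertex 0.18 -0.108 4.044
endloop
endfacet
facet normal -0.349 -0.122 0.929
outer loop
vertex -0.095 0.548 4.027
vertex 0.18 -0.108 4.044
vertex 0.776 0.536 4.353
endloop
endfacet
facet normal 0.349 0.123 -0.929
outer loop
vertex 0.888 0.14 2.158
vertex 1.484 0.784 2.467
vertex 1.513 -0.139 2.356
endloop
endfacet
facet normal -0.330 -0.912 -0.244
outer loop
vertex 0.888 0.14 2.158
vertex 1.513 -0.139 2.356
vertex 0.18 -0.108 4.044
endloop
endfacet
facet normal -0.330 -0.912 -0.244
outer loop
vertex 0.18 -0.108 4.044
vertex 1.513 -0.139 2.356
vertex 0.804 -0.387 4.242
endloop
endfacet
facet normal -0.349 -0.122 0.929
outer loop
vertex 0.18 -0.108 4.044
vertex 0.804 -0.387 4.242
vertex 0.776 0.536 4.353
endloop
endfacet
facet normal 0.350 0.123 -0.929
outer loop
vertex 1.513 -0.139 2.356
vertex 1.484 0.784 2.467
vertex 2.12 0.123 2.619
endloop
endfacet
facet normal 0.387 -0.922 0.024
outer loop
vertex 1.513 -0.139 2.356
vertex 2.12 0.123 2.619
vertex 0.804 -0.387 4.242
endloop
endfacet
facet normal 0.387 -0.922 0.024
outer loop
vertex 0.804 -0.387 4.242
vertex 2.12 0.123 2.619
vertex 1.412 -0.125 4.505
endloop
endfacet
facet normal -0.349 -0.122 0.929
outer loop
vertex 0.804 -0.387 4.242
vertex 1.412 -0.125 4.505
vertex 0.776 0.536 4.353
endloop
endfacet
facet normal -0.621 0.772 0.133
outer loop
vertex 1.68 -1.907 -2.965
vertex 2.861 -1.223 -1.421
vertex 2.311 -1.268 -3.731
endloop
endfacet
facet normal -0.573 -0.332 -0.749
outer loop
vertex 3.379 -2.597 -3.959
vertex 1.68 -1.907 -2.965
vertex 2.311 -1.268 -3.731
endloop
endfacet
facet normal -0.621 0.772 0.133
outer loop
vertex 2.311 -1.268 -3.731
vertex 2.861 -1.223 -1.421
vertex 3.492 -0.584 -2.187
endloop
endfacet
facet normal 0.535 0.541 -0.649
outer loop
vertex 3.492 -0.584 -2.187
vertex 3.379 -2.597 -3.959
vertex 2.311 -1.268 -3.731
endloop
endfacet
facet normal -0.535 -0.541 0.649
outer loop
vertex 1.68 -1.907 -2.965
vertex 3.929 -2.552 -1.649
vertex 2.861 -1.223 -1.421
endloop
endfacet
facet normal -0.573 -0.332 -0.749
outer loop
vertex 2.748 -3.236 -3.193
vertex 1.68 -1.907 -2.965
vertex 3.379 -2.597 -3.959
endloop
endfacet
facet normal -0.535 -0.541 0.649
outer loop
vertex 2.748 -3.236 -3.193
vertex 3.929 -2.552 -1.649
vertex 1.68 -1.907 -2.965
endloop
endfacet
facet normal 0.573 0.332 0.749
outer loop
vertex 2.861 -1.223 -1.421
vertex 3.929 -2.552 -1.649
vertex 3.492 -0.584 -2.187
endloop
endfacet
facet normal 0.535 0.541 -0.649
outer loop
vertex 4.56 -1.913 -2.415
vertex 3.379 -2.597 -3.959
vertex 3.492 -0.584 -2.187
endloop
endfacet
facet normal 0.573 0.332 0.749
outer loop
vertex 3.492 -0.584 -2.187
vertex 3.929 -2.552 -1.649
vertex 4.56 -1.913 -2.415
endloop
endfacet
facet normal 0.621 -0.772 -0.133
outer loop
vertex 4.56 -1.913 -2.415
vertex 2.748 -3.236 -3.193
vertex 3.379 -2.597 -3.959
endloop
endfacet
facet normal 0.621 -0.772 -0.133
outer loop
vertex 3.929 -2.552 -1.649
vertex 2.748 -3.236 -3.193
vertex 4.56 -1.913 -2.415
endloop
endfacet

endsolid
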